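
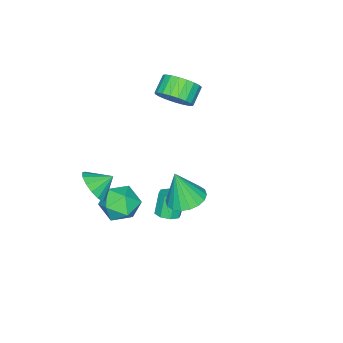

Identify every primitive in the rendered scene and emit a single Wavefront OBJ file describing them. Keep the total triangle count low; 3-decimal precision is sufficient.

v 1.369 3.573 1.913
v 2.278 3.937 1.86
v 1.651 3.127 3.687
v 2.042 4.282 1.985
v 1.673 4.487 2.095
v 1.244 4.511 2.169
v 0.839 4.349 2.192
v 0.54 4.033 2.161
v 0.405 3.626 2.08
v 0.461 3.209 1.966
v 0.697 2.864 1.842
v 1.065 2.659 1.732
v 1.495 2.635 1.658
v 1.899 2.797 1.634
v 2.198 3.113 1.666
v 2.333 3.519 1.747
v -0.111 1.425 -1.747
v 0.492 1.436 -1.505
v 0.014 1.346 -0.31
v -0.589 1.335 -0.553
v 0.297 1.891 -1.549
v -0.182 1.801 -0.354
v -0.138 2.073 -1.709
v -0.616 1.983 -0.515
v -0.556 1.876 -1.892
v -1.035 1.786 -0.697
v -0.714 1.414 -1.99
v -1.192 1.324 -0.795
v -0.518 0.959 -1.946
v -0.997 0.869 -0.751
v -0.084 0.777 -1.785
v -0.562 0.687 -0.591
v 0.335 0.974 -1.603
v -0.144 0.884 -0.408
v -0.23 -0.214 -1.819
v 0.479 -0.661 -1.052
v 0.141 -1.599 -2.968
v 0.85 -2.046 -2.201
v -0.269 -2.042 -2.006
v -0.498 -1.186 -1.295
v 1.118 -1.074 -2.725
v 0.889 -0.218 -2.014
v 1.312 -1.192 -1.612
v 0.455 -1.79 -1.168
v 0.165 -0.47 -2.852
v -0.692 -1.068 -2.408
v -3.511 -0.676 3.527
v -3.075 -0.089 4.224
v -3.973 -0.238 4.911
v -4.409 -0.824 4.213
v -3.293 0.19 3.999
v -4.191 0.041 4.686
v -3.549 0.32 3.692
v -4.447 0.171 4.379
v -3.799 0.278 3.357
v -4.696 0.129 4.044
v -3.998 0.071 3.051
v -4.896 -0.078 3.738
v -4.114 -0.266 2.828
v -5.012 -0.414 3.514
v -4.125 -0.673 2.725
v -5.023 -0.821 3.411
v -4.03 -1.08 2.76
v -4.928 -1.229 3.447
v -3.846 -1.418 2.929
v -4.743 -1.567 3.615
v -3.603 -1.627 3.2
v -4.501 -1.776 3.887
v -3.345 -1.672 3.529
v -4.242 -1.821 4.215
v -3.115 -1.544 3.856
v -4.013 -1.693 4.543
v -2.954 -1.267 4.127
v -3.852 -1.415 4.814
v -2.889 -0.887 4.294
v -3.787 -1.035 4.981
v -2.932 -0.47 4.328
v -3.83 -0.619 5.015
v 2.018 -1.326 0.517
v 2.402 -1.674 1.349
v 1.302 -0.714 1.103
v 2.672 -1.258 1.244
v 2.767 -0.86 0.944
v 2.661 -0.587 0.529
v 2.383 -0.512 0.112
v 2.007 -0.655 -0.198
v 1.634 -0.979 -0.315
v 1.364 -1.395 -0.21
v 1.269 -1.793 0.09
v 1.375 -2.066 0.504
v 1.653 -2.141 0.922
v 2.029 -1.997 1.231
f 2 1 4
f 2 4 3
f 4 1 5
f 4 5 3
f 5 1 6
f 5 6 3
f 6 1 7
f 6 7 3
f 7 1 8
f 7 8 3
f 8 1 9
f 8 9 3
f 9 1 10
f 9 10 3
f 10 1 11
f 10 11 3
f 11 1 12
f 11 12 3
f 12 1 13
f 12 13 3
f 13 1 14
f 13 14 3
f 14 1 15
f 14 15 3
f 15 1 16
f 15 16 3
f 16 1 2
f 16 2 3
f 18 17 21
f 18 21 19
f 19 21 22
f 19 22 20
f 21 17 23
f 21 23 22
f 22 23 24
f 22 24 20
f 23 17 25
f 23 25 24
f 24 25 26
f 24 26 20
f 25 17 27
f 25 27 26
f 26 27 28
f 26 28 20
f 27 17 29
f 27 29 28
f 28 29 30
f 28 30 20
f 29 17 31
f 29 31 30
f 30 31 32
f 30 32 20
f 31 17 33
f 31 33 32
f 32 33 34
f 32 34 20
f 33 17 18
f 33 18 34
f 34 18 19
f 34 19 20
f 35 46 40
f 35 40 36
f 35 36 42
f 35 42 45
f 35 45 46
f 36 40 44
f 40 46 39
f 46 45 37
f 45 42 41
f 42 36 43
f 38 44 39
f 38 39 37
f 38 37 41
f 38 41 43
f 38 43 44
f 39 44 40
f 37 39 46
f 41 37 45
f 43 41 42
f 44 43 36
f 48 47 51
f 48 51 49
f 49 51 52
f 49 52 50
f 51 47 53
f 51 53 52
f 52 53 54
f 52 54 50
f 53 47 55
f 53 55 54
f 54 55 56
f 54 56 50
f 55 47 57
f 55 57 56
f 56 57 58
f 56 58 50
f 57 47 59
f 57 59 58
f 58 59 60
f 58 60 50
f 59 47 61
f 59 61 60
f 60 61 62
f 60 62 50
f 61 47 63
f 61 63 62
f 62 63 64
f 62 64 50
f 63 47 65
f 63 65 64
f 64 65 66
f 64 66 50
f 65 47 67
f 65 67 66
f 66 67 68
f 66 68 50
f 67 47 69
f 67 69 68
f 68 69 70
f 68 70 50
f 69 47 71
f 69 71 70
f 70 71 72
f 70 72 50
f 71 47 73
f 71 73 72
f 72 73 74
f 72 74 50
f 73 47 75
f 73 75 74
f 74 75 76
f 74 76 50
f 75 47 77
f 75 77 76
f 76 77 78
f 76 78 50
f 77 47 48
f 77 48 78
f 78 48 49
f 78 49 50
f 80 79 82
f 80 82 81
f 82 79 83
f 82 83 81
f 83 79 84
f 83 84 81
f 84 79 85
f 84 85 81
f 85 79 86
f 85 86 81
f 86 79 87
f 86 87 81
f 87 79 88
f 87 88 81
f 88 79 89
f 88 89 81
f 89 79 90
f 89 90 81
f 90 79 91
f 90 91 81
f 91 79 92
f 91 92 81
f 92 79 80
f 92 80 81



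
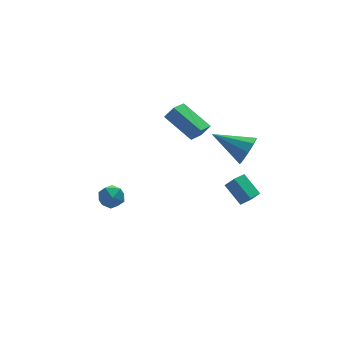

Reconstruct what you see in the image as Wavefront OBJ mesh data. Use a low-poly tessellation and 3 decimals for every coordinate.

v 1.955 1.161 0.167
v 2.425 0.997 0.844
v 1.198 2.793 1.086
v 1.668 2.63 1.763
v 2.872 1.85 -0.303
v 3.342 1.687 0.374
v 2.115 3.483 0.616
v 2.585 3.319 1.293
v 3.815 -1.605 0.69
v 4.325 -1.54 1.465
v 2.425 -0.235 1.49
v 4.514 -1.103 1.043
v 4.375 -0.9 0.456
v 3.975 -1.028 -0.022
v 3.5 -1.426 -0.166
v 3.172 -1.907 0.09
v 3.146 -2.248 0.627
v 3.433 -2.287 1.193
v 3.898 -2.008 1.524
v -3.042 0.269 -1.79
v -2.497 -0.196 -1.46
v -3.963 -0.404 -1.22
v -3.418 -0.869 -0.89
v -3.487 -0.118 -0.659
v -2.918 0.298 -1.012
v -3.542 -0.898 -1.668
v -2.973 -0.482 -2.021
v -2.806 -0.917 -1.385
v -2.773 -0.435 -0.761
v -3.687 -0.165 -1.919
v -3.654 0.317 -1.295
v 2.06 -4.12 -0.96
v 2.396 -4.49 -0.284
v 1.747 -3.004 -0.192
v 2.082 -3.374 0.483
v 2.798 -3.786 -1.143
v 3.133 -4.156 -0.468
v 2.484 -2.67 -0.376
v 2.82 -3.04 0.3
f 2 4 1
f 5 2 1
f 1 4 3
f 3 5 1
f 2 8 4
f 6 2 5
f 6 8 2
f 4 8 3
f 7 5 3
f 3 8 7
f 7 6 5
f 8 6 7
f 10 9 12
f 10 12 11
f 12 9 13
f 12 13 11
f 13 9 14
f 13 14 11
f 14 9 15
f 14 15 11
f 15 9 16
f 15 16 11
f 16 9 17
f 16 17 11
f 17 9 18
f 17 18 11
f 18 9 19
f 18 19 11
f 19 9 10
f 19 10 11
f 20 31 25
f 20 25 21
f 20 21 27
f 20 27 30
f 20 30 31
f 21 25 29
f 25 31 24
f 31 30 22
f 30 27 26
f 27 21 28
f 23 29 24
f 23 24 22
f 23 22 26
f 23 26 28
f 23 28 29
f 24 29 25
f 22 24 31
f 26 22 30
f 28 26 27
f 29 28 21
f 33 35 32
f 36 33 32
f 32 35 34
f 34 36 32
f 33 39 35
f 37 33 36
f 37 39 33
f 35 39 34
f 38 36 34
f 34 39 38
f 38 37 36
f 39 37 38



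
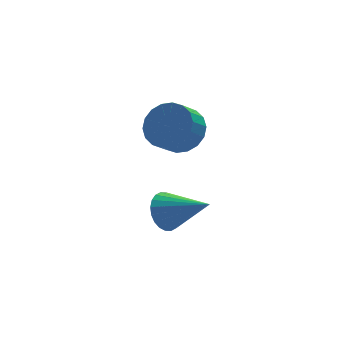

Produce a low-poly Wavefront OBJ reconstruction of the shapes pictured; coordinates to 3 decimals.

v -1.563 -1.947 2.318
v -0.896 -1.728 3.071
v -1.569 -2.093 3.775
v -2.237 -2.313 3.022
v -1.141 -1.343 3.037
v -1.814 -1.708 3.74
v -1.469 -1.077 2.86
v -2.143 -1.442 3.564
v -1.817 -0.983 2.576
v -2.49 -1.348 3.279
v -2.114 -1.081 2.241
v -2.787 -1.446 2.944
v -2.302 -1.35 1.921
v -2.976 -1.715 2.624
v -2.344 -1.737 1.68
v -3.017 -2.102 2.383
v -2.231 -2.167 1.565
v -2.904 -2.532 2.269
v -1.986 -2.552 1.6
v -2.659 -2.917 2.303
v -1.657 -2.818 1.776
v -2.331 -3.183 2.48
v -1.31 -2.912 2.061
v -1.983 -3.277 2.764
v -1.013 -2.814 2.396
v -1.686 -3.179 3.099
v -0.824 -2.545 2.716
v -1.498 -2.91 3.419
v -0.783 -2.158 2.957
v -1.456 -2.523 3.66
v -2.409 -2.572 -1.579
v -1.691 -2.176 -1.9
v -1.211 -3.888 -0.521
v -1.746 -1.995 -1.613
v -1.901 -1.902 -1.321
v -2.133 -1.911 -1.069
v -2.408 -2.02 -0.894
v -2.682 -2.213 -0.823
v -2.915 -2.462 -0.868
v -3.071 -2.727 -1.02
v -3.127 -2.968 -1.258
v -3.073 -3.149 -1.545
v -2.918 -3.243 -1.837
v -2.685 -3.234 -2.089
v -2.411 -3.125 -2.264
v -2.136 -2.931 -2.335
v -1.903 -2.683 -2.29
v -1.747 -2.418 -2.137
f 2 1 5
f 2 5 3
f 3 5 6
f 3 6 4
f 5 1 7
f 5 7 6
f 6 7 8
f 6 8 4
f 7 1 9
f 7 9 8
f 8 9 10
f 8 10 4
f 9 1 11
f 9 11 10
f 10 11 12
f 10 12 4
f 11 1 13
f 11 13 12
f 12 13 14
f 12 14 4
f 13 1 15
f 13 15 14
f 14 15 16
f 14 16 4
f 15 1 17
f 15 17 16
f 16 17 18
f 16 18 4
f 17 1 19
f 17 19 18
f 18 19 20
f 18 20 4
f 19 1 21
f 19 21 20
f 20 21 22
f 20 22 4
f 21 1 23
f 21 23 22
f 22 23 24
f 22 24 4
f 23 1 25
f 23 25 24
f 24 25 26
f 24 26 4
f 25 1 27
f 25 27 26
f 26 27 28
f 26 28 4
f 27 1 29
f 27 29 28
f 28 29 30
f 28 30 4
f 29 1 2
f 29 2 30
f 30 2 3
f 30 3 4
f 32 31 34
f 32 34 33
f 34 31 35
f 34 35 33
f 35 31 36
f 35 36 33
f 36 31 37
f 36 37 33
f 37 31 38
f 37 38 33
f 38 31 39
f 38 39 33
f 39 31 40
f 39 40 33
f 40 31 41
f 40 41 33
f 41 31 42
f 41 42 33
f 42 31 43
f 42 43 33
f 43 31 44
f 43 44 33
f 44 31 45
f 44 45 33
f 45 31 46
f 45 46 33
f 46 31 47
f 46 47 33
f 47 31 48
f 47 48 33
f 48 31 32
f 48 32 33



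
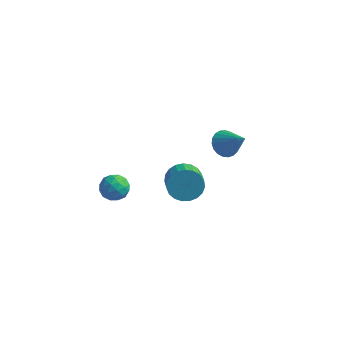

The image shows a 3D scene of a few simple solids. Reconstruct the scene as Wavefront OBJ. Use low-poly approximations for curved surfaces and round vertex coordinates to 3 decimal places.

v -2.621 -3.582 -1.159
v -1.947 -3.25 -1.432
v -2.633 -4.39 -2.168
v -1.959 -4.058 -2.441
v -1.946 -4.497 -1.773
v -1.939 -3.998 -1.15
v -2.641 -3.642 -2.45
v -2.634 -3.143 -1.827
v -1.96 -3.288 -2.23
v -1.53 -3.816 -1.812
v -3.05 -3.824 -1.788
v -2.62 -4.352 -1.37
v -2.283 -3.345 -1.207
v -2.297 -4.295 -2.393
v -2.289 -4.553 -2.001
v -1.893 -4.358 -2.161
v -2.278 -3.784 -1.041
v -1.882 -3.589 -1.202
v -1.882 -4.323 -1.402
v -2.698 -4.051 -2.398
v -2.302 -3.856 -2.559
v -2.687 -3.282 -1.439
v -2.291 -3.087 -1.599
v -2.698 -3.317 -2.198
v -1.894 -3.172 -1.837
v -1.901 -3.647 -2.43
v -2.302 -3.403 -2.435
v -2.298 -3.109 -2.068
v -1.642 -3.483 -1.591
v -1.649 -3.958 -2.184
v -1.641 -4.216 -1.791
v -1.637 -3.922 -1.425
v -1.649 -3.505 -2.06
v -2.931 -3.682 -1.416
v -2.938 -4.157 -2.009
v -2.943 -3.718 -2.175
v -2.939 -3.424 -1.809
v -2.679 -3.993 -1.17
v -2.686 -4.468 -1.763
v -2.282 -4.531 -1.532
v -2.278 -4.237 -1.165
v -2.931 -4.135 -1.54
v -0.104 -0.599 -3.076
v 0.709 -0.386 -3.519
v 1.277 -1.368 -2.947
v 0.464 -1.581 -2.504
v 0.739 -0.175 -3.186
v 1.307 -1.157 -2.614
v 0.623 -0.038 -2.835
v 1.191 -1.019 -2.263
v 0.382 0.003 -2.525
v 0.95 -0.978 -1.953
v 0.056 -0.06 -2.31
v 0.624 -1.042 -1.738
v -0.297 -0.217 -2.228
v 0.271 -1.199 -1.656
v -0.617 -0.44 -2.292
v -0.049 -1.421 -1.721
v -0.848 -0.69 -2.492
v -0.28 -1.672 -1.921
v -0.951 -0.925 -2.793
v -0.382 -1.906 -2.221
v -0.907 -1.103 -3.143
v -0.338 -2.084 -2.571
v -0.724 -1.194 -3.481
v -0.156 -2.176 -2.909
v -0.434 -1.183 -3.749
v 0.134 -2.164 -3.177
v -0.087 -1.07 -3.901
v 0.481 -2.051 -3.329
v 0.257 -0.876 -3.91
v 0.825 -1.858 -3.338
v 0.538 -0.634 -3.775
v 1.107 -1.616 -3.203
v 0.598 2.957 -2.982
v 1.164 3.406 -3.391
v 1.842 2.543 -1.718
v 1.026 3.64 -3.179
v 0.814 3.757 -2.932
v 0.565 3.735 -2.694
v 0.322 3.578 -2.506
v 0.126 3.315 -2.4
v 0.013 2.989 -2.394
v -0 2.658 -2.49
v 0.091 2.378 -2.671
v 0.269 2.199 -2.906
v 0.505 2.15 -3.154
v 0.756 2.241 -3.372
v 0.981 2.456 -3.522
v 1.139 2.758 -3.579
v 1.204 3.094 -3.533
f 1 38 17
f 38 12 41
f 17 41 6
f 38 41 17
f 1 17 13
f 17 6 18
f 13 18 2
f 17 18 13
f 1 13 22
f 13 2 23
f 22 23 8
f 13 23 22
f 1 22 34
f 22 8 37
f 34 37 11
f 22 37 34
f 1 34 38
f 34 11 42
f 38 42 12
f 34 42 38
f 2 18 29
f 18 6 32
f 29 32 10
f 18 32 29
f 6 41 19
f 41 12 40
f 19 40 5
f 41 40 19
f 12 42 39
f 42 11 35
f 39 35 3
f 42 35 39
f 11 37 36
f 37 8 24
f 36 24 7
f 37 24 36
f 8 23 28
f 23 2 25
f 28 25 9
f 23 25 28
f 4 30 16
f 30 10 31
f 16 31 5
f 30 31 16
f 4 16 14
f 16 5 15
f 14 15 3
f 16 15 14
f 4 14 21
f 14 3 20
f 21 20 7
f 14 20 21
f 4 21 26
f 21 7 27
f 26 27 9
f 21 27 26
f 4 26 30
f 26 9 33
f 30 33 10
f 26 33 30
f 5 31 19
f 31 10 32
f 19 32 6
f 31 32 19
f 3 15 39
f 15 5 40
f 39 40 12
f 15 40 39
f 7 20 36
f 20 3 35
f 36 35 11
f 20 35 36
f 9 27 28
f 27 7 24
f 28 24 8
f 27 24 28
f 10 33 29
f 33 9 25
f 29 25 2
f 33 25 29
f 44 43 47
f 44 47 45
f 45 47 48
f 45 48 46
f 47 43 49
f 47 49 48
f 48 49 50
f 48 50 46
f 49 43 51
f 49 51 50
f 50 51 52
f 50 52 46
f 51 43 53
f 51 53 52
f 52 53 54
f 52 54 46
f 53 43 55
f 53 55 54
f 54 55 56
f 54 56 46
f 55 43 57
f 55 57 56
f 56 57 58
f 56 58 46
f 57 43 59
f 57 59 58
f 58 59 60
f 58 60 46
f 59 43 61
f 59 61 60
f 60 61 62
f 60 62 46
f 61 43 63
f 61 63 62
f 62 63 64
f 62 64 46
f 63 43 65
f 63 65 64
f 64 65 66
f 64 66 46
f 65 43 67
f 65 67 66
f 66 67 68
f 66 68 46
f 67 43 69
f 67 69 68
f 68 69 70
f 68 70 46
f 69 43 71
f 69 71 70
f 70 71 72
f 70 72 46
f 71 43 73
f 71 73 72
f 72 73 74
f 72 74 46
f 73 43 44
f 73 44 74
f 74 44 45
f 74 45 46
f 76 75 78
f 76 78 77
f 78 75 79
f 78 79 77
f 79 75 80
f 79 80 77
f 80 75 81
f 80 81 77
f 81 75 82
f 81 82 77
f 82 75 83
f 82 83 77
f 83 75 84
f 83 84 77
f 84 75 85
f 84 85 77
f 85 75 86
f 85 86 77
f 86 75 87
f 86 87 77
f 87 75 88
f 87 88 77
f 88 75 89
f 88 89 77
f 89 75 90
f 89 90 77
f 90 75 91
f 90 91 77
f 91 75 76
f 91 76 77



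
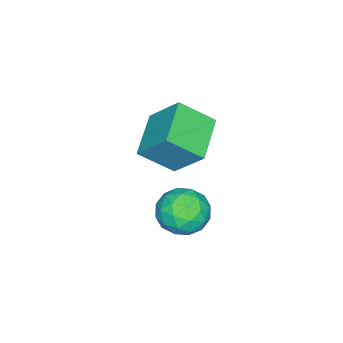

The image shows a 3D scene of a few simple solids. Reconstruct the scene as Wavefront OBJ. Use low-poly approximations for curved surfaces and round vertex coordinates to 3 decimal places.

v -1.459 -2.719 -0.186
v -0.961 -2.165 -1.139
v 0.221 -2.535 0.799
v 0.719 -1.981 -0.154
v -0.149 -1.429 0.482
v -1.188 -1.542 -0.127
v 0.448 -3.158 -0.213
v -0.591 -3.271 -0.822
v 0.217 -2.436 -1.155
v -0.152 -1.367 -0.726
v -0.588 -3.333 0.386
v -0.957 -2.264 0.815
v -1.358 -2.458 -0.749
v 0.618 -2.242 0.409
v 0.107 -1.917 0.783
v 0.4 -1.591 0.223
v -1.491 -2.092 -0.155
v -1.198 -1.767 -0.714
v -0.721 -1.334 0.238
v 0.458 -2.933 0.374
v 0.751 -2.608 -0.185
v -1.14 -3.109 -0.563
v -0.847 -2.783 -1.123
v -0.019 -3.366 -0.578
v -0.372 -2.292 -1.319
v 0.615 -2.183 -0.739
v 0.456 -2.875 -0.774
v -0.155 -2.942 -1.132
v -0.589 -1.664 -1.066
v 0.398 -1.555 -0.487
v -0.112 -1.231 -0.114
v -0.722 -1.298 -0.472
v 0.103 -1.823 -1.076
v -1.138 -3.145 0.147
v -0.151 -3.036 0.726
v -0.018 -3.402 0.132
v -0.628 -3.469 -0.226
v -1.355 -2.517 0.399
v -0.368 -2.408 0.979
v -0.585 -1.758 0.792
v -1.196 -1.825 0.434
v -0.843 -2.877 0.736
v -2.536 -3.39 2.713
v -1.821 -4.69 3.836
v -2.411 -1.981 4.265
v -1.696 -3.281 5.388
v -0.564 -2.859 2.072
v 0.151 -4.159 3.195
v -0.439 -1.45 3.624
v 0.276 -2.75 4.747
f 1 38 17
f 38 12 41
f 17 41 6
f 38 41 17
f 1 17 13
f 17 6 18
f 13 18 2
f 17 18 13
f 1 13 22
f 13 2 23
f 22 23 8
f 13 23 22
f 1 22 34
f 22 8 37
f 34 37 11
f 22 37 34
f 1 34 38
f 34 11 42
f 38 42 12
f 34 42 38
f 2 18 29
f 18 6 32
f 29 32 10
f 18 32 29
f 6 41 19
f 41 12 40
f 19 40 5
f 41 40 19
f 12 42 39
f 42 11 35
f 39 35 3
f 42 35 39
f 11 37 36
f 37 8 24
f 36 24 7
f 37 24 36
f 8 23 28
f 23 2 25
f 28 25 9
f 23 25 28
f 4 30 16
f 30 10 31
f 16 31 5
f 30 31 16
f 4 16 14
f 16 5 15
f 14 15 3
f 16 15 14
f 4 14 21
f 14 3 20
f 21 20 7
f 14 20 21
f 4 21 26
f 21 7 27
f 26 27 9
f 21 27 26
f 4 26 30
f 26 9 33
f 30 33 10
f 26 33 30
f 5 31 19
f 31 10 32
f 19 32 6
f 31 32 19
f 3 15 39
f 15 5 40
f 39 40 12
f 15 40 39
f 7 20 36
f 20 3 35
f 36 35 11
f 20 35 36
f 9 27 28
f 27 7 24
f 28 24 8
f 27 24 28
f 10 33 29
f 33 9 25
f 29 25 2
f 33 25 29
f 44 46 43
f 47 44 43
f 43 46 45
f 45 47 43
f 44 50 46
f 48 44 47
f 48 50 44
f 46 50 45
f 49 47 45
f 45 50 49
f 49 48 47
f 50 48 49



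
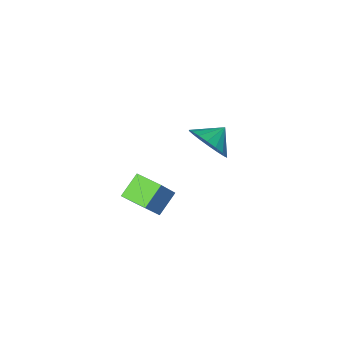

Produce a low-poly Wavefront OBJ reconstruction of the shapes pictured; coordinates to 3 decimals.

v 2.335 1.696 -1.611
v 3.261 2.165 -0.342
v 1.908 2.793 -1.705
v 2.835 3.261 -0.435
v 3.225 1.979 -2.365
v 4.152 2.447 -1.095
v 2.799 3.075 -2.458
v 3.725 3.544 -1.189
v -1.662 -0.366 -2.53
v -1.23 0.226 -1.765
v -2.578 -0.474 -1.93
v -1.446 0.546 -2.036
v -1.704 0.686 -2.405
v -1.955 0.617 -2.799
v -2.147 0.353 -3.139
v -2.244 -0.053 -3.36
v -2.225 -0.521 -3.415
v -2.095 -0.958 -3.296
v -1.879 -1.278 -3.025
v -1.62 -1.418 -2.656
v -1.37 -1.349 -2.262
v -1.178 -1.085 -1.921
v -1.081 -0.679 -1.701
v -1.1 -0.211 -1.645
f 2 4 1
f 5 2 1
f 1 4 3
f 3 5 1
f 2 8 4
f 6 2 5
f 6 8 2
f 4 8 3
f 7 5 3
f 3 8 7
f 7 6 5
f 8 6 7
f 10 9 12
f 10 12 11
f 12 9 13
f 12 13 11
f 13 9 14
f 13 14 11
f 14 9 15
f 14 15 11
f 15 9 16
f 15 16 11
f 16 9 17
f 16 17 11
f 17 9 18
f 17 18 11
f 18 9 19
f 18 19 11
f 19 9 20
f 19 20 11
f 20 9 21
f 20 21 11
f 21 9 22
f 21 22 11
f 22 9 23
f 22 23 11
f 23 9 24
f 23 24 11
f 24 9 10
f 24 10 11



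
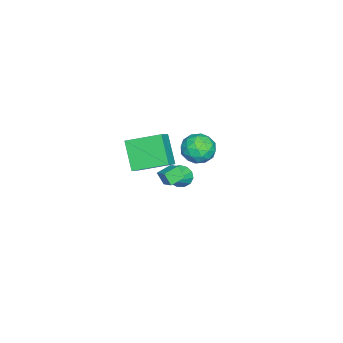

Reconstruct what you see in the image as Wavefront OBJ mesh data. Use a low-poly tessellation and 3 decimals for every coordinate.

v -1.908 2.76 -0.054
v -1.12 2.365 0.478
v -2.84 1.435 0.342
v -2.052 1.04 0.874
v -2.534 1.883 1.218
v -1.958 2.702 0.973
v -2.002 1.098 -0.153
v -1.426 1.917 -0.398
v -1.178 1.338 0.417
v -1.507 1.822 1.265
v -2.453 1.978 -0.445
v -2.782 2.462 0.403
v -1.432 2.679 0.177
v -2.528 1.121 0.643
v -2.811 1.617 0.845
v -2.348 1.384 1.158
v -1.925 2.877 0.468
v -1.462 2.644 0.781
v -2.293 2.361 1.216
v -2.498 1.156 0.039
v -2.035 0.923 0.352
v -1.612 2.416 -0.338
v -1.149 2.183 -0.025
v -1.667 1.439 -0.396
v -1.003 1.842 0.454
v -1.55 1.064 0.687
v -1.521 1.098 0.083
v -1.183 1.579 -0.061
v -1.196 2.127 0.952
v -1.744 1.349 1.185
v -2.027 1.844 1.387
v -1.689 2.326 1.243
v -1.23 1.524 0.916
v -2.216 2.451 -0.365
v -2.764 1.673 -0.132
v -2.271 1.474 -0.423
v -1.933 1.956 -0.567
v -2.41 2.736 0.133
v -2.957 1.958 0.366
v -2.777 2.221 0.881
v -2.439 2.702 0.737
v -2.73 2.276 -0.096
v 2.21 0.06 1.309
v 1.195 -0.686 2.732
v 1.773 1.899 1.962
v 0.758 1.153 3.384
v 3.182 0.047 1.996
v 2.167 -0.699 3.418
v 2.745 1.886 2.648
v 1.73 1.14 4.071
v 0.306 0.758 -1.089
v 0.201 0.338 -0.358
v -0.483 1.241 -0.925
v -0.589 0.821 -0.194
v 0.729 1.319 -0.706
v 0.623 0.899 0.025
v -0.061 1.802 -0.542
v -0.166 1.382 0.189
v -4.28 0.103 -4.124
v -4.005 -0.372 -4.65
v -2.72 0.157 -3.356
v -3.944 0.024 -4.801
v -3.99 0.445 -4.738
v -4.128 0.757 -4.479
v -4.315 0.862 -4.108
v -4.49 0.725 -3.742
v -4.599 0.391 -3.497
v -4.606 -0.035 -3.452
v -4.51 -0.417 -3.619
v -4.341 -0.634 -3.947
v -4.153 -0.617 -4.332
f 1 38 17
f 38 12 41
f 17 41 6
f 38 41 17
f 1 17 13
f 17 6 18
f 13 18 2
f 17 18 13
f 1 13 22
f 13 2 23
f 22 23 8
f 13 23 22
f 1 22 34
f 22 8 37
f 34 37 11
f 22 37 34
f 1 34 38
f 34 11 42
f 38 42 12
f 34 42 38
f 2 18 29
f 18 6 32
f 29 32 10
f 18 32 29
f 6 41 19
f 41 12 40
f 19 40 5
f 41 40 19
f 12 42 39
f 42 11 35
f 39 35 3
f 42 35 39
f 11 37 36
f 37 8 24
f 36 24 7
f 37 24 36
f 8 23 28
f 23 2 25
f 28 25 9
f 23 25 28
f 4 30 16
f 30 10 31
f 16 31 5
f 30 31 16
f 4 16 14
f 16 5 15
f 14 15 3
f 16 15 14
f 4 14 21
f 14 3 20
f 21 20 7
f 14 20 21
f 4 21 26
f 21 7 27
f 26 27 9
f 21 27 26
f 4 26 30
f 26 9 33
f 30 33 10
f 26 33 30
f 5 31 19
f 31 10 32
f 19 32 6
f 31 32 19
f 3 15 39
f 15 5 40
f 39 40 12
f 15 40 39
f 7 20 36
f 20 3 35
f 36 35 11
f 20 35 36
f 9 27 28
f 27 7 24
f 28 24 8
f 27 24 28
f 10 33 29
f 33 9 25
f 29 25 2
f 33 25 29
f 44 46 43
f 47 44 43
f 43 46 45
f 45 47 43
f 44 50 46
f 48 44 47
f 48 50 44
f 46 50 45
f 49 47 45
f 45 50 49
f 49 48 47
f 50 48 49
f 52 54 51
f 55 52 51
f 51 54 53
f 53 55 51
f 52 58 54
f 56 52 55
f 56 58 52
f 54 58 53
f 57 55 53
f 53 58 57
f 57 56 55
f 58 56 57
f 60 59 62
f 60 62 61
f 62 59 63
f 62 63 61
f 63 59 64
f 63 64 61
f 64 59 65
f 64 65 61
f 65 59 66
f 65 66 61
f 66 59 67
f 66 67 61
f 67 59 68
f 67 68 61
f 68 59 69
f 68 69 61
f 69 59 70
f 69 70 61
f 70 59 71
f 70 71 61
f 71 59 60
f 71 60 61



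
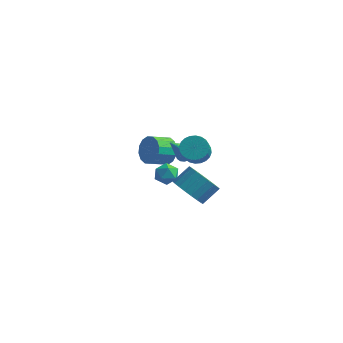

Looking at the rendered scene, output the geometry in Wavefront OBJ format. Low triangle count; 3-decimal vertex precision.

v 0.132 2.194 -0.425
v 0.612 1.75 -0.983
v 0.949 0.721 0.127
v 0.468 1.166 0.685
v 0.839 1.962 -0.855
v 1.176 0.933 0.254
v 0.958 2.209 -0.662
v 1.295 1.18 0.447
v 0.951 2.454 -0.433
v 1.288 1.425 0.677
v 0.82 2.66 -0.202
v 1.157 1.631 0.907
v 0.584 2.794 -0.005
v 0.92 1.765 1.104
v 0.278 2.837 0.127
v 0.615 1.809 1.237
v -0.049 2.783 0.176
v 0.288 1.754 1.285
v -0.349 2.639 0.133
v -0.012 1.61 1.243
v -0.576 2.427 0.006
v -0.239 1.398 1.115
v -0.695 2.18 -0.187
v -0.358 1.151 0.922
v -0.688 1.935 -0.417
v -0.351 0.906 0.693
v -0.557 1.729 -0.647
v -0.22 0.7 0.462
v -0.32 1.595 -0.844
v 0.016 0.566 0.265
v -0.015 1.551 -0.977
v 0.322 0.523 0.133
v 0.312 1.606 -1.025
v 0.649 0.577 0.084
v -0.561 -1.393 0.177
v 0.075 -0.951 0.103
v 0.165 -2.409 0.337
v 0.801 -1.967 0.263
v 0.346 -1.895 0.891
v -0.102 -1.267 0.792
v 0.342 -2.093 -0.352
v -0.106 -1.465 -0.451
v 0.633 -1.383 -0.223
v 0.636 -1.261 0.545
v -0.396 -2.099 -0.105
v -0.393 -1.977 0.663
v -2.688 3.999 -2.445
v -2.282 3.37 -3.122
v -2.945 2.372 -2.593
v -3.352 3.001 -1.915
v -1.951 3.365 -2.717
v -2.614 2.367 -2.188
v -1.818 3.53 -2.239
v -2.481 2.532 -1.71
v -1.918 3.821 -1.816
v -2.581 2.822 -1.287
v -2.225 4.159 -1.562
v -2.888 3.161 -1.033
v -2.656 4.455 -1.544
v -3.319 3.457 -1.015
v -3.095 4.628 -1.767
v -3.758 3.63 -1.238
v -3.426 4.633 -2.172
v -4.089 3.635 -1.643
v -3.559 4.468 -2.65
v -4.222 3.47 -2.121
v -3.459 4.178 -3.073
v -4.122 3.179 -2.544
v -3.152 3.839 -3.327
v -3.815 2.841 -2.798
v -2.721 3.543 -3.345
v -3.384 2.545 -2.816
v 2.54 -4.01 1.04
v 3.129 -4.809 1.514
v 3.69 -3.909 2.333
v 3.1 -3.11 1.86
v 3.406 -4.673 1.176
v 3.967 -3.774 1.996
v 3.534 -4.423 0.814
v 4.094 -3.524 1.634
v 3.489 -4.102 0.492
v 4.05 -3.202 1.312
v 3.28 -3.765 0.265
v 3.841 -2.865 1.084
v 2.944 -3.47 0.171
v 3.504 -2.57 0.991
v 2.537 -3.268 0.228
v 3.097 -2.368 1.048
v 2.131 -3.195 0.425
v 2.691 -2.295 1.245
v 1.795 -3.262 0.729
v 2.356 -2.363 1.549
v 1.589 -3.459 1.086
v 2.149 -2.56 1.906
v 1.546 -3.751 1.436
v 2.107 -2.852 2.255
v 1.676 -4.088 1.717
v 2.236 -3.188 2.536
v 1.955 -4.411 1.881
v 2.515 -3.512 2.7
v 2.335 -4.665 1.899
v 2.895 -3.766 2.719
v 2.75 -4.806 1.77
v 3.311 -3.906 2.589
v -1.053 3.223 -1.609
v -0.446 2.966 -1.579
v -1.567 2.177 -0.171
v -0.431 3.218 -1.39
v -0.558 3.472 -1.25
v -0.798 3.668 -1.193
v -1.097 3.763 -1.231
v -1.386 3.734 -1.356
v -1.599 3.588 -1.538
v -1.686 3.358 -1.737
v -1.629 3.097 -1.906
v -1.44 2.866 -2.007
v -1.162 2.716 -2.017
v -0.859 2.682 -1.933
v -0.601 2.772 -1.775
f 2 1 5
f 2 5 3
f 3 5 6
f 3 6 4
f 5 1 7
f 5 7 6
f 6 7 8
f 6 8 4
f 7 1 9
f 7 9 8
f 8 9 10
f 8 10 4
f 9 1 11
f 9 11 10
f 10 11 12
f 10 12 4
f 11 1 13
f 11 13 12
f 12 13 14
f 12 14 4
f 13 1 15
f 13 15 14
f 14 15 16
f 14 16 4
f 15 1 17
f 15 17 16
f 16 17 18
f 16 18 4
f 17 1 19
f 17 19 18
f 18 19 20
f 18 20 4
f 19 1 21
f 19 21 20
f 20 21 22
f 20 22 4
f 21 1 23
f 21 23 22
f 22 23 24
f 22 24 4
f 23 1 25
f 23 25 24
f 24 25 26
f 24 26 4
f 25 1 27
f 25 27 26
f 26 27 28
f 26 28 4
f 27 1 29
f 27 29 28
f 28 29 30
f 28 30 4
f 29 1 31
f 29 31 30
f 30 31 32
f 30 32 4
f 31 1 33
f 31 33 32
f 32 33 34
f 32 34 4
f 33 1 2
f 33 2 34
f 34 2 3
f 34 3 4
f 35 46 40
f 35 40 36
f 35 36 42
f 35 42 45
f 35 45 46
f 36 40 44
f 40 46 39
f 46 45 37
f 45 42 41
f 42 36 43
f 38 44 39
f 38 39 37
f 38 37 41
f 38 41 43
f 38 43 44
f 39 44 40
f 37 39 46
f 41 37 45
f 43 41 42
f 44 43 36
f 48 47 51
f 48 51 49
f 49 51 52
f 49 52 50
f 51 47 53
f 51 53 52
f 52 53 54
f 52 54 50
f 53 47 55
f 53 55 54
f 54 55 56
f 54 56 50
f 55 47 57
f 55 57 56
f 56 57 58
f 56 58 50
f 57 47 59
f 57 59 58
f 58 59 60
f 58 60 50
f 59 47 61
f 59 61 60
f 60 61 62
f 60 62 50
f 61 47 63
f 61 63 62
f 62 63 64
f 62 64 50
f 63 47 65
f 63 65 64
f 64 65 66
f 64 66 50
f 65 47 67
f 65 67 66
f 66 67 68
f 66 68 50
f 67 47 69
f 67 69 68
f 68 69 70
f 68 70 50
f 69 47 71
f 69 71 70
f 70 71 72
f 70 72 50
f 71 47 48
f 71 48 72
f 72 48 49
f 72 49 50
f 74 73 77
f 74 77 75
f 75 77 78
f 75 78 76
f 77 73 79
f 77 79 78
f 78 79 80
f 78 80 76
f 79 73 81
f 79 81 80
f 80 81 82
f 80 82 76
f 81 73 83
f 81 83 82
f 82 83 84
f 82 84 76
f 83 73 85
f 83 85 84
f 84 85 86
f 84 86 76
f 85 73 87
f 85 87 86
f 86 87 88
f 86 88 76
f 87 73 89
f 87 89 88
f 88 89 90
f 88 90 76
f 89 73 91
f 89 91 90
f 90 91 92
f 90 92 76
f 91 73 93
f 91 93 92
f 92 93 94
f 92 94 76
f 93 73 95
f 93 95 94
f 94 95 96
f 94 96 76
f 95 73 97
f 95 97 96
f 96 97 98
f 96 98 76
f 97 73 99
f 97 99 98
f 98 99 100
f 98 100 76
f 99 73 101
f 99 101 100
f 100 101 102
f 100 102 76
f 101 73 103
f 101 103 102
f 102 103 104
f 102 104 76
f 103 73 74
f 103 74 104
f 104 74 75
f 104 75 76
f 106 105 108
f 106 108 107
f 108 105 109
f 108 109 107
f 109 105 110
f 109 110 107
f 110 105 111
f 110 111 107
f 111 105 112
f 111 112 107
f 112 105 113
f 112 113 107
f 113 105 114
f 113 114 107
f 114 105 115
f 114 115 107
f 115 105 116
f 115 116 107
f 116 105 117
f 116 117 107
f 117 105 118
f 117 118 107
f 118 105 119
f 118 119 107
f 119 105 106
f 119 106 107



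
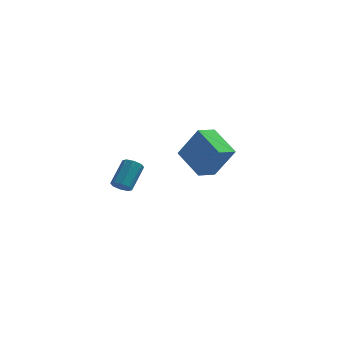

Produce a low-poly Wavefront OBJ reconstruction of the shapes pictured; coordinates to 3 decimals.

v -3.73 -4.053 0.412
v -3.435 -3.84 0.026
v -2.996 -2.753 0.963
v -3.29 -2.967 1.348
v -3.813 -3.693 0.033
v -3.374 -2.606 0.969
v -4.142 -3.757 0.261
v -3.703 -2.67 1.198
v -4.229 -3.995 0.578
v -3.79 -2.908 1.514
v -4.024 -4.267 0.797
v -3.585 -3.18 1.734
v -3.646 -4.414 0.791
v -3.207 -3.327 1.727
v -3.317 -4.35 0.562
v -2.878 -3.263 1.499
v -3.23 -4.112 0.246
v -2.791 -3.025 1.182
v -0.618 1.347 -1.644
v -1.74 2.687 -0.849
v 0.129 2.178 -1.99
v -0.993 3.518 -1.195
v 0.393 1.162 0.095
v -0.729 2.502 0.89
v 1.14 1.993 -0.251
v 0.018 3.333 0.544
f 2 1 5
f 2 5 3
f 3 5 6
f 3 6 4
f 5 1 7
f 5 7 6
f 6 7 8
f 6 8 4
f 7 1 9
f 7 9 8
f 8 9 10
f 8 10 4
f 9 1 11
f 9 11 10
f 10 11 12
f 10 12 4
f 11 1 13
f 11 13 12
f 12 13 14
f 12 14 4
f 13 1 15
f 13 15 14
f 14 15 16
f 14 16 4
f 15 1 17
f 15 17 16
f 16 17 18
f 16 18 4
f 17 1 2
f 17 2 18
f 18 2 3
f 18 3 4
f 20 22 19
f 23 20 19
f 19 22 21
f 21 23 19
f 20 26 22
f 24 20 23
f 24 26 20
f 22 26 21
f 25 23 21
f 21 26 25
f 25 24 23
f 26 24 25



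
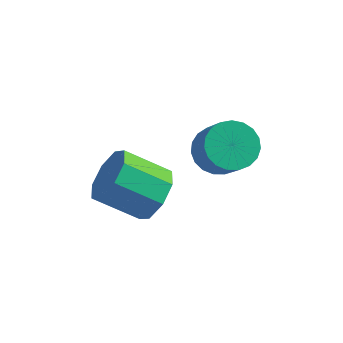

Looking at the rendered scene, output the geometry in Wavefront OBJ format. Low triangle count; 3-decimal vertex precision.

v 2.216 -1.578 -1.321
v 2.811 -1.015 -1.304
v 3.48 -1.758 -0.043
v 2.884 -2.322 -0.059
v 2.577 -0.876 -1.099
v 3.246 -1.62 0.163
v 2.28 -0.859 -0.932
v 2.949 -1.603 0.33
v 1.972 -0.967 -0.832
v 2.641 -1.71 0.43
v 1.706 -1.18 -0.816
v 2.375 -1.923 0.445
v 1.529 -1.462 -0.888
v 2.198 -2.205 0.374
v 1.47 -1.764 -1.035
v 2.139 -2.507 0.227
v 1.54 -2.034 -1.231
v 2.209 -2.777 0.031
v 1.727 -2.225 -1.443
v 2.396 -2.969 -0.181
v 1.998 -2.305 -1.633
v 2.667 -3.048 -0.372
v 2.307 -2.258 -1.77
v 2.976 -3.002 -0.508
v 2.6 -2.094 -1.829
v 3.269 -2.838 -0.567
v 2.827 -1.841 -1.8
v 3.496 -2.585 -0.538
v 2.948 -1.543 -1.688
v 3.617 -2.286 -0.427
v 2.942 -1.25 -1.513
v 3.611 -1.994 -0.251
v 0.669 -2.599 -3.137
v 1.153 -3.264 -2.681
v -0.185 -3.625 -1.786
v -0.669 -2.961 -2.243
v 1.196 -2.622 -2.359
v -0.143 -2.983 -1.464
v 0.929 -1.967 -2.492
v -0.409 -2.328 -1.598
v 0.511 -1.683 -3.004
v -0.828 -2.044 -2.11
v 0.185 -1.935 -3.594
v -1.153 -2.296 -2.699
v 0.143 -2.577 -3.916
v -1.196 -2.938 -3.021
v 0.409 -3.232 -3.782
v -0.929 -3.593 -2.888
v 0.828 -3.516 -3.27
v -0.511 -3.877 -2.376
f 2 1 5
f 2 5 3
f 3 5 6
f 3 6 4
f 5 1 7
f 5 7 6
f 6 7 8
f 6 8 4
f 7 1 9
f 7 9 8
f 8 9 10
f 8 10 4
f 9 1 11
f 9 11 10
f 10 11 12
f 10 12 4
f 11 1 13
f 11 13 12
f 12 13 14
f 12 14 4
f 13 1 15
f 13 15 14
f 14 15 16
f 14 16 4
f 15 1 17
f 15 17 16
f 16 17 18
f 16 18 4
f 17 1 19
f 17 19 18
f 18 19 20
f 18 20 4
f 19 1 21
f 19 21 20
f 20 21 22
f 20 22 4
f 21 1 23
f 21 23 22
f 22 23 24
f 22 24 4
f 23 1 25
f 23 25 24
f 24 25 26
f 24 26 4
f 25 1 27
f 25 27 26
f 26 27 28
f 26 28 4
f 27 1 29
f 27 29 28
f 28 29 30
f 28 30 4
f 29 1 31
f 29 31 30
f 30 31 32
f 30 32 4
f 31 1 2
f 31 2 32
f 32 2 3
f 32 3 4
f 34 33 37
f 34 37 35
f 35 37 38
f 35 38 36
f 37 33 39
f 37 39 38
f 38 39 40
f 38 40 36
f 39 33 41
f 39 41 40
f 40 41 42
f 40 42 36
f 41 33 43
f 41 43 42
f 42 43 44
f 42 44 36
f 43 33 45
f 43 45 44
f 44 45 46
f 44 46 36
f 45 33 47
f 45 47 46
f 46 47 48
f 46 48 36
f 47 33 49
f 47 49 48
f 48 49 50
f 48 50 36
f 49 33 34
f 49 34 50
f 50 34 35
f 50 35 36



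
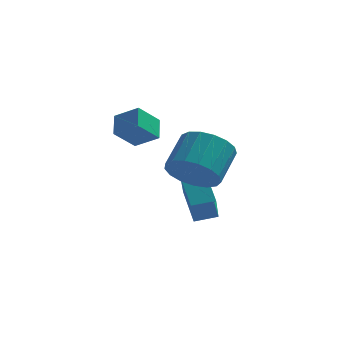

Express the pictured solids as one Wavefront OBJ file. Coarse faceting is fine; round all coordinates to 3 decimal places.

v -0.987 -1.243 -0.218
v -0.13 -1.615 -0.118
v 0.245 -0.53 0.717
v -0.613 -0.157 0.618
v -0.091 -1.351 -0.48
v 0.284 -0.265 0.355
v -0.258 -1.061 -0.781
v 0.117 0.024 0.054
v -0.591 -0.813 -0.954
v -0.216 0.272 -0.119
v -1.015 -0.664 -0.958
v -0.641 0.422 -0.122
v -1.433 -0.647 -0.792
v -1.058 0.439 0.043
v -1.749 -0.767 -0.494
v -1.374 0.319 0.341
v -1.89 -0.995 -0.134
v -1.516 0.09 0.701
v -1.825 -1.281 0.208
v -1.45 -0.195 1.043
v -1.567 -1.557 0.452
v -1.192 -0.472 1.287
v -1.177 -1.762 0.543
v -0.802 -0.677 1.378
v -0.743 -1.848 0.459
v -0.368 -0.762 1.294
v -0.366 -1.795 0.221
v 0.009 -0.709 1.056
v -2.701 -1.08 1.7
v -2.784 -0.363 2.202
v -3.502 -0.842 1.227
v -3.585 -0.125 1.73
v -2.115 -0.515 0.99
v -2.198 0.202 1.493
v -2.916 -0.277 0.518
v -2.999 0.44 1.02
v -1.143 -0.317 -2
v -1.608 0.74 -1.157
v -1.147 0.549 -3.088
v -1.613 1.606 -2.244
v -0.367 -0.106 -1.836
v -0.833 0.951 -0.992
v -0.372 0.76 -2.923
v -0.837 1.817 -2.08
f 2 1 5
f 2 5 3
f 3 5 6
f 3 6 4
f 5 1 7
f 5 7 6
f 6 7 8
f 6 8 4
f 7 1 9
f 7 9 8
f 8 9 10
f 8 10 4
f 9 1 11
f 9 11 10
f 10 11 12
f 10 12 4
f 11 1 13
f 11 13 12
f 12 13 14
f 12 14 4
f 13 1 15
f 13 15 14
f 14 15 16
f 14 16 4
f 15 1 17
f 15 17 16
f 16 17 18
f 16 18 4
f 17 1 19
f 17 19 18
f 18 19 20
f 18 20 4
f 19 1 21
f 19 21 20
f 20 21 22
f 20 22 4
f 21 1 23
f 21 23 22
f 22 23 24
f 22 24 4
f 23 1 25
f 23 25 24
f 24 25 26
f 24 26 4
f 25 1 27
f 25 27 26
f 26 27 28
f 26 28 4
f 27 1 2
f 27 2 28
f 28 2 3
f 28 3 4
f 30 32 29
f 33 30 29
f 29 32 31
f 31 33 29
f 30 36 32
f 34 30 33
f 34 36 30
f 32 36 31
f 35 33 31
f 31 36 35
f 35 34 33
f 36 34 35
f 38 40 37
f 41 38 37
f 37 40 39
f 39 41 37
f 38 44 40
f 42 38 41
f 42 44 38
f 40 44 39
f 43 41 39
f 39 44 43
f 43 42 41
f 44 42 43



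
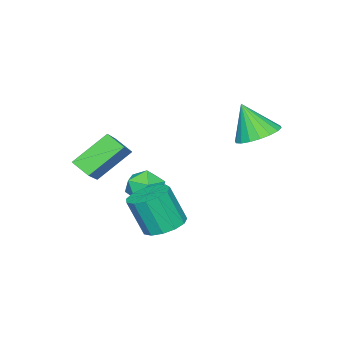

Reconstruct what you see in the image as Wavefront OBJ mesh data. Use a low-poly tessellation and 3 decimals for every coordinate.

v 2.107 -1.032 -0.167
v 2.111 -1.915 0.363
v 3.496 -0.383 0.904
v 3.5 -1.266 1.434
v 3.52 -1.834 -1.514
v 3.524 -2.717 -0.984
v 4.909 -1.185 -0.443
v 4.913 -2.068 0.087
v -0.845 3.463 1.024
v 0.198 3.734 1.09
v -0.735 2.637 2.676
v -0.024 4.11 1.292
v -0.408 4.357 1.441
v -0.879 4.427 1.508
v -1.343 4.306 1.479
v -1.709 4.018 1.359
v -1.903 3.62 1.174
v -1.889 3.191 0.958
v -1.667 2.815 0.756
v -1.283 2.568 0.606
v -0.812 2.498 0.54
v -0.348 2.619 0.569
v 0.018 2.907 0.689
v 0.213 3.305 0.874
v 3.395 1.656 -3.208
v 4.387 1.681 -3.337
v 4.636 0.97 -1.56
v 3.645 0.944 -1.432
v 4.242 2.18 -3.117
v 4.491 1.468 -1.34
v 3.829 2.512 -2.926
v 4.078 1.8 -1.15
v 3.278 2.572 -2.825
v 3.527 1.86 -1.048
v 2.764 2.341 -2.845
v 3.013 1.63 -1.069
v 2.451 1.893 -2.981
v 2.7 1.181 -1.204
v 2.438 1.369 -3.189
v 2.687 0.658 -1.412
v 2.728 0.937 -3.403
v 2.977 0.225 -1.626
v 3.231 0.732 -3.555
v 3.48 0.021 -1.778
v 3.786 0.821 -3.597
v 4.035 0.11 -1.821
v 4.217 1.175 -3.516
v 4.466 0.464 -1.739
v 0.022 -0.816 -2.865
v 1.011 -0.996 -2.697
v -0.071 -2.184 -3.783
v 0.918 -2.364 -3.615
v 0.247 -2.45 -2.851
v 0.305 -1.605 -2.284
v 0.635 -1.575 -4.196
v 0.693 -0.73 -3.629
v 1.391 -1.465 -3.519
v 1.151 -2.006 -2.688
v -0.211 -1.174 -3.792
v -0.451 -1.715 -2.961
f 2 4 1
f 5 2 1
f 1 4 3
f 3 5 1
f 2 8 4
f 6 2 5
f 6 8 2
f 4 8 3
f 7 5 3
f 3 8 7
f 7 6 5
f 8 6 7
f 10 9 12
f 10 12 11
f 12 9 13
f 12 13 11
f 13 9 14
f 13 14 11
f 14 9 15
f 14 15 11
f 15 9 16
f 15 16 11
f 16 9 17
f 16 17 11
f 17 9 18
f 17 18 11
f 18 9 19
f 18 19 11
f 19 9 20
f 19 20 11
f 20 9 21
f 20 21 11
f 21 9 22
f 21 22 11
f 22 9 23
f 22 23 11
f 23 9 24
f 23 24 11
f 24 9 10
f 24 10 11
f 26 25 29
f 26 29 27
f 27 29 30
f 27 30 28
f 29 25 31
f 29 31 30
f 30 31 32
f 30 32 28
f 31 25 33
f 31 33 32
f 32 33 34
f 32 34 28
f 33 25 35
f 33 35 34
f 34 35 36
f 34 36 28
f 35 25 37
f 35 37 36
f 36 37 38
f 36 38 28
f 37 25 39
f 37 39 38
f 38 39 40
f 38 40 28
f 39 25 41
f 39 41 40
f 40 41 42
f 40 42 28
f 41 25 43
f 41 43 42
f 42 43 44
f 42 44 28
f 43 25 45
f 43 45 44
f 44 45 46
f 44 46 28
f 45 25 47
f 45 47 46
f 46 47 48
f 46 48 28
f 47 25 26
f 47 26 48
f 48 26 27
f 48 27 28
f 49 60 54
f 49 54 50
f 49 50 56
f 49 56 59
f 49 59 60
f 50 54 58
f 54 60 53
f 60 59 51
f 59 56 55
f 56 50 57
f 52 58 53
f 52 53 51
f 52 51 55
f 52 55 57
f 52 57 58
f 53 58 54
f 51 53 60
f 55 51 59
f 57 55 56
f 58 57 50



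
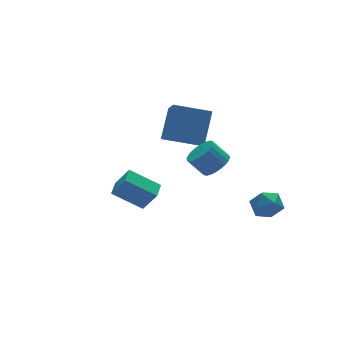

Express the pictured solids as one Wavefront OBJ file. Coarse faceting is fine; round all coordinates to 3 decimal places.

v -2.649 -0.997 -2.108
v -3.912 -0.034 -1.103
v -2 -0.242 -2.016
v -3.263 0.721 -1.011
v -2.157 -1.561 -0.949
v -3.42 -0.598 0.056
v -1.508 -0.806 -0.857
v -2.771 0.157 0.148
v 0.769 2.721 -0.009
v 1.786 3.697 1.493
v 1.265 4.078 -1.228
v 2.282 5.054 0.274
v 2.518 1.646 -0.494
v 3.535 2.622 1.008
v 3.014 3.003 -1.713
v 4.031 3.979 -0.211
v 4.126 -1.485 -3.048
v 4.695 -1.985 -3.649
v 3.045 -2.615 -3.131
v 3.614 -3.115 -3.732
v 3.866 -3.009 -2.804
v 4.533 -2.311 -2.753
v 3.207 -2.289 -4.027
v 3.874 -1.591 -3.976
v 4.127 -2.482 -4.255
v 4.534 -2.927 -3.499
v 3.206 -1.673 -3.281
v 3.613 -2.118 -2.525
v 1.2 -1.678 0.221
v 1.961 -1.416 0.577
v 1.32 -0.859 1.535
v 0.56 -1.122 1.179
v 1.887 -1.15 0.373
v 1.247 -0.593 1.331
v 1.709 -0.964 0.146
v 1.068 -0.407 1.104
v 1.453 -0.887 -0.07
v 0.813 -0.33 0.888
v 1.159 -0.931 -0.241
v 0.518 -0.374 0.717
v 0.871 -1.088 -0.342
v 0.23 -0.531 0.616
v 0.633 -1.335 -0.358
v -0.007 -0.778 0.6
v 0.482 -1.635 -0.285
v -0.159 -1.078 0.673
v 0.44 -1.941 -0.135
v -0.201 -1.384 0.823
v 0.513 -2.207 0.069
v -0.127 -1.65 1.027
v 0.692 -2.393 0.296
v 0.051 -1.836 1.254
v 0.947 -2.47 0.512
v 0.307 -1.913 1.47
v 1.242 -2.426 0.683
v 0.601 -1.869 1.641
v 1.53 -2.269 0.784
v 0.889 -1.712 1.742
v 1.767 -2.022 0.8
v 1.127 -1.465 1.758
v 1.919 -1.722 0.727
v 1.278 -1.165 1.685
f 2 4 1
f 5 2 1
f 1 4 3
f 3 5 1
f 2 8 4
f 6 2 5
f 6 8 2
f 4 8 3
f 7 5 3
f 3 8 7
f 7 6 5
f 8 6 7
f 10 12 9
f 13 10 9
f 9 12 11
f 11 13 9
f 10 16 12
f 14 10 13
f 14 16 10
f 12 16 11
f 15 13 11
f 11 16 15
f 15 14 13
f 16 14 15
f 17 28 22
f 17 22 18
f 17 18 24
f 17 24 27
f 17 27 28
f 18 22 26
f 22 28 21
f 28 27 19
f 27 24 23
f 24 18 25
f 20 26 21
f 20 21 19
f 20 19 23
f 20 23 25
f 20 25 26
f 21 26 22
f 19 21 28
f 23 19 27
f 25 23 24
f 26 25 18
f 30 29 33
f 30 33 31
f 31 33 34
f 31 34 32
f 33 29 35
f 33 35 34
f 34 35 36
f 34 36 32
f 35 29 37
f 35 37 36
f 36 37 38
f 36 38 32
f 37 29 39
f 37 39 38
f 38 39 40
f 38 40 32
f 39 29 41
f 39 41 40
f 40 41 42
f 40 42 32
f 41 29 43
f 41 43 42
f 42 43 44
f 42 44 32
f 43 29 45
f 43 45 44
f 44 45 46
f 44 46 32
f 45 29 47
f 45 47 46
f 46 47 48
f 46 48 32
f 47 29 49
f 47 49 48
f 48 49 50
f 48 50 32
f 49 29 51
f 49 51 50
f 50 51 52
f 50 52 32
f 51 29 53
f 51 53 52
f 52 53 54
f 52 54 32
f 53 29 55
f 53 55 54
f 54 55 56
f 54 56 32
f 55 29 57
f 55 57 56
f 56 57 58
f 56 58 32
f 57 29 59
f 57 59 58
f 58 59 60
f 58 60 32
f 59 29 61
f 59 61 60
f 60 61 62
f 60 62 32
f 61 29 30
f 61 30 62
f 62 30 31
f 62 31 32



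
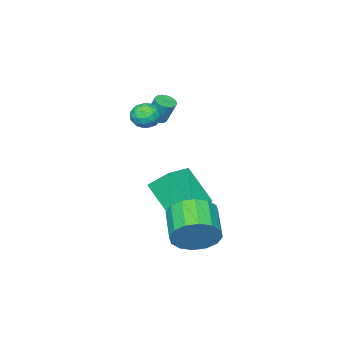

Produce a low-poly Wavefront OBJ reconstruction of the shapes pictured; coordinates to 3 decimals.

v -2.372 -3.827 1.249
v -2.109 -3.427 1.107
v -2.224 -2.973 2.168
v -2.488 -3.373 2.311
v -2.303 -3.369 1.061
v -2.418 -2.915 2.122
v -2.509 -3.39 1.048
v -2.625 -2.936 2.109
v -2.692 -3.487 1.069
v -2.807 -3.033 2.131
v -2.819 -3.643 1.122
v -2.935 -3.189 2.183
v -2.87 -3.83 1.197
v -2.985 -3.376 2.258
v -2.834 -4.017 1.281
v -2.949 -3.563 2.342
v -2.718 -4.171 1.359
v -2.833 -3.717 2.42
v -2.543 -4.266 1.418
v -2.658 -3.812 2.48
v -2.338 -4.284 1.449
v -2.453 -3.83 2.51
v -2.139 -4.224 1.444
v -2.254 -3.77 2.506
v -1.98 -4.095 1.406
v -2.096 -3.641 2.468
v -1.89 -3.919 1.341
v -2.005 -3.465 2.403
v -1.882 -3.728 1.26
v -1.998 -3.274 2.322
v -1.96 -3.554 1.177
v -2.075 -3.1 2.239
v -1.248 -2.021 -1.471
v -1.622 -1.173 -0.603
v -1.2 -0.574 -2.865
v -1.574 0.274 -1.998
v 0.214 -1.734 -1.122
v -0.16 -0.886 -0.255
v 0.262 -0.287 -2.517
v -0.112 0.561 -1.649
v -0.693 -1.902 2.676
v -0.275 -1.612 3.164
v 0.175 -2.548 2.316
v 0.593 -2.258 2.804
v 0.068 -2.687 2.999
v -0.468 -2.287 3.221
v 0.368 -1.873 2.259
v -0.168 -1.473 2.481
v 0.381 -1.594 2.906
v 0.195 -2.097 3.363
v -0.295 -2.063 2.117
v -0.481 -2.566 2.574
v -0.56 -1.7 2.951
v 0.46 -2.46 2.529
v 0.152 -2.712 2.643
v 0.397 -2.541 2.93
v -0.673 -2.097 2.985
v -0.428 -1.927 3.272
v -0.226 -2.558 3.175
v 0.328 -2.233 2.208
v 0.573 -2.063 2.495
v -0.497 -1.619 2.55
v -0.252 -1.448 2.837
v 0.126 -1.602 2.305
v 0.071 -1.52 3.087
v 0.581 -1.899 2.875
v 0.449 -1.673 2.555
v 0.134 -1.438 2.685
v -0.038 -1.815 3.355
v 0.472 -2.195 3.144
v 0.163 -2.447 3.259
v -0.152 -2.212 3.389
v 0.347 -1.805 3.204
v -0.572 -1.965 2.336
v -0.062 -2.345 2.125
v 0.052 -1.948 2.091
v -0.263 -1.713 2.221
v -0.681 -2.261 2.605
v -0.171 -2.64 2.393
v -0.234 -2.722 2.795
v -0.549 -2.487 2.925
v -0.447 -2.355 2.276
v 1.016 1.86 -2.4
v 1.608 1.851 -1.496
v 0.675 0.711 -0.897
v 0.084 0.72 -1.8
v 1.206 2.229 -1.403
v 0.274 1.089 -0.803
v 0.754 2.508 -1.576
v -0.178 1.368 -0.977
v 0.372 2.613 -1.97
v -0.561 1.473 -1.371
v 0.162 2.516 -2.48
v -0.77 1.376 -1.88
v 0.182 2.244 -2.967
v -0.751 1.104 -2.368
v 0.425 1.869 -3.303
v -0.508 0.729 -2.704
v 0.826 1.491 -3.397
v -0.106 0.351 -2.797
v 1.278 1.212 -3.223
v 0.346 0.072 -2.624
v 1.661 1.107 -2.829
v 0.728 -0.033 -2.23
v 1.87 1.204 -2.32
v 0.938 0.064 -1.72
v 1.851 1.476 -1.832
v 0.918 0.336 -1.233
f 2 1 5
f 2 5 3
f 3 5 6
f 3 6 4
f 5 1 7
f 5 7 6
f 6 7 8
f 6 8 4
f 7 1 9
f 7 9 8
f 8 9 10
f 8 10 4
f 9 1 11
f 9 11 10
f 10 11 12
f 10 12 4
f 11 1 13
f 11 13 12
f 12 13 14
f 12 14 4
f 13 1 15
f 13 15 14
f 14 15 16
f 14 16 4
f 15 1 17
f 15 17 16
f 16 17 18
f 16 18 4
f 17 1 19
f 17 19 18
f 18 19 20
f 18 20 4
f 19 1 21
f 19 21 20
f 20 21 22
f 20 22 4
f 21 1 23
f 21 23 22
f 22 23 24
f 22 24 4
f 23 1 25
f 23 25 24
f 24 25 26
f 24 26 4
f 25 1 27
f 25 27 26
f 26 27 28
f 26 28 4
f 27 1 29
f 27 29 28
f 28 29 30
f 28 30 4
f 29 1 31
f 29 31 30
f 30 31 32
f 30 32 4
f 31 1 2
f 31 2 32
f 32 2 3
f 32 3 4
f 34 36 33
f 37 34 33
f 33 36 35
f 35 37 33
f 34 40 36
f 38 34 37
f 38 40 34
f 36 40 35
f 39 37 35
f 35 40 39
f 39 38 37
f 40 38 39
f 41 78 57
f 78 52 81
f 57 81 46
f 78 81 57
f 41 57 53
f 57 46 58
f 53 58 42
f 57 58 53
f 41 53 62
f 53 42 63
f 62 63 48
f 53 63 62
f 41 62 74
f 62 48 77
f 74 77 51
f 62 77 74
f 41 74 78
f 74 51 82
f 78 82 52
f 74 82 78
f 42 58 69
f 58 46 72
f 69 72 50
f 58 72 69
f 46 81 59
f 81 52 80
f 59 80 45
f 81 80 59
f 52 82 79
f 82 51 75
f 79 75 43
f 82 75 79
f 51 77 76
f 77 48 64
f 76 64 47
f 77 64 76
f 48 63 68
f 63 42 65
f 68 65 49
f 63 65 68
f 44 70 56
f 70 50 71
f 56 71 45
f 70 71 56
f 44 56 54
f 56 45 55
f 54 55 43
f 56 55 54
f 44 54 61
f 54 43 60
f 61 60 47
f 54 60 61
f 44 61 66
f 61 47 67
f 66 67 49
f 61 67 66
f 44 66 70
f 66 49 73
f 70 73 50
f 66 73 70
f 45 71 59
f 71 50 72
f 59 72 46
f 71 72 59
f 43 55 79
f 55 45 80
f 79 80 52
f 55 80 79
f 47 60 76
f 60 43 75
f 76 75 51
f 60 75 76
f 49 67 68
f 67 47 64
f 68 64 48
f 67 64 68
f 50 73 69
f 73 49 65
f 69 65 42
f 73 65 69
f 84 83 87
f 84 87 85
f 85 87 88
f 85 88 86
f 87 83 89
f 87 89 88
f 88 89 90
f 88 90 86
f 89 83 91
f 89 91 90
f 90 91 92
f 90 92 86
f 91 83 93
f 91 93 92
f 92 93 94
f 92 94 86
f 93 83 95
f 93 95 94
f 94 95 96
f 94 96 86
f 95 83 97
f 95 97 96
f 96 97 98
f 96 98 86
f 97 83 99
f 97 99 98
f 98 99 100
f 98 100 86
f 99 83 101
f 99 101 100
f 100 101 102
f 100 102 86
f 101 83 103
f 101 103 102
f 102 103 104
f 102 104 86
f 103 83 105
f 103 105 104
f 104 105 106
f 104 106 86
f 105 83 107
f 105 107 106
f 106 107 108
f 106 108 86
f 107 83 84
f 107 84 108
f 108 84 85
f 108 85 86



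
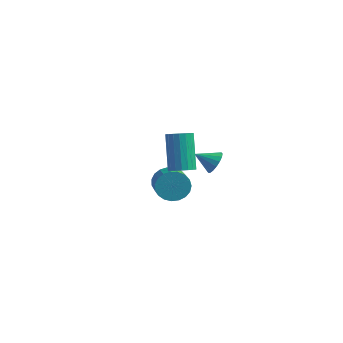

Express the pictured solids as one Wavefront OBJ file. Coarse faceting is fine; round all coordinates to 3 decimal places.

v -0.185 -1.229 2.758
v 0.347 -1.507 3.098
v -0.382 -0.648 4.941
v -0.915 -0.371 4.602
v 0.456 -1.232 3.013
v -0.273 -0.374 4.856
v 0.437 -0.957 2.878
v -0.292 -0.099 4.721
v 0.295 -0.736 2.719
v -0.434 0.122 4.562
v 0.058 -0.613 2.568
v -0.671 0.246 4.411
v -0.227 -0.611 2.454
v -0.956 0.247 4.297
v -0.504 -0.732 2.401
v -1.233 0.126 4.244
v -0.718 -0.952 2.419
v -1.447 -0.093 4.262
v -0.827 -1.226 2.504
v -1.556 -0.368 4.347
v -0.808 -1.501 2.639
v -1.537 -0.643 4.482
v -0.666 -1.722 2.798
v -1.395 -0.864 4.641
v -0.429 -1.846 2.949
v -1.158 -0.987 4.792
v -0.144 -1.847 3.063
v -0.873 -0.989 4.906
v 0.133 -1.726 3.116
v -0.596 -0.868 4.959
v 0.12 1.213 2.069
v 0.36 1.484 2.668
v -0.76 0.707 2.651
v 0.149 1.718 2.553
v -0.068 1.836 2.327
v -0.242 1.811 2.042
v -0.333 1.65 1.763
v -0.321 1.388 1.554
v -0.207 1.086 1.464
v -0.019 0.813 1.512
v 0.202 0.632 1.687
v 0.403 0.584 1.951
v 0.54 0.68 2.241
v 0.581 0.898 2.492
v 0.516 1.188 2.646
v -4.442 3.944 -2.504
v -3.807 4.149 -3.181
v -2.863 3.101 -2.612
v -3.498 2.896 -1.936
v -3.703 4.398 -2.892
v -2.76 3.351 -2.324
v -3.727 4.569 -2.537
v -2.784 3.522 -1.968
v -3.875 4.632 -2.176
v -2.932 3.585 -1.607
v -4.121 4.576 -1.872
v -3.178 3.529 -1.303
v -4.422 4.41 -1.677
v -3.479 3.363 -1.108
v -4.727 4.164 -1.625
v -3.783 3.117 -1.057
v -4.982 3.88 -1.726
v -4.039 2.833 -1.157
v -5.144 3.607 -1.96
v -4.2 2.559 -1.392
v -5.184 3.392 -2.289
v -4.241 2.344 -1.721
v -5.096 3.272 -2.655
v -4.153 2.225 -2.087
v -4.895 3.269 -2.995
v -3.952 2.221 -2.427
v -4.616 3.382 -3.25
v -3.672 2.334 -2.682
v -4.306 3.592 -3.377
v -3.363 2.545 -2.808
v -4.02 3.863 -3.352
v -3.076 2.816 -2.783
f 2 1 5
f 2 5 3
f 3 5 6
f 3 6 4
f 5 1 7
f 5 7 6
f 6 7 8
f 6 8 4
f 7 1 9
f 7 9 8
f 8 9 10
f 8 10 4
f 9 1 11
f 9 11 10
f 10 11 12
f 10 12 4
f 11 1 13
f 11 13 12
f 12 13 14
f 12 14 4
f 13 1 15
f 13 15 14
f 14 15 16
f 14 16 4
f 15 1 17
f 15 17 16
f 16 17 18
f 16 18 4
f 17 1 19
f 17 19 18
f 18 19 20
f 18 20 4
f 19 1 21
f 19 21 20
f 20 21 22
f 20 22 4
f 21 1 23
f 21 23 22
f 22 23 24
f 22 24 4
f 23 1 25
f 23 25 24
f 24 25 26
f 24 26 4
f 25 1 27
f 25 27 26
f 26 27 28
f 26 28 4
f 27 1 29
f 27 29 28
f 28 29 30
f 28 30 4
f 29 1 2
f 29 2 30
f 30 2 3
f 30 3 4
f 32 31 34
f 32 34 33
f 34 31 35
f 34 35 33
f 35 31 36
f 35 36 33
f 36 31 37
f 36 37 33
f 37 31 38
f 37 38 33
f 38 31 39
f 38 39 33
f 39 31 40
f 39 40 33
f 40 31 41
f 40 41 33
f 41 31 42
f 41 42 33
f 42 31 43
f 42 43 33
f 43 31 44
f 43 44 33
f 44 31 45
f 44 45 33
f 45 31 32
f 45 32 33
f 47 46 50
f 47 50 48
f 48 50 51
f 48 51 49
f 50 46 52
f 50 52 51
f 51 52 53
f 51 53 49
f 52 46 54
f 52 54 53
f 53 54 55
f 53 55 49
f 54 46 56
f 54 56 55
f 55 56 57
f 55 57 49
f 56 46 58
f 56 58 57
f 57 58 59
f 57 59 49
f 58 46 60
f 58 60 59
f 59 60 61
f 59 61 49
f 60 46 62
f 60 62 61
f 61 62 63
f 61 63 49
f 62 46 64
f 62 64 63
f 63 64 65
f 63 65 49
f 64 46 66
f 64 66 65
f 65 66 67
f 65 67 49
f 66 46 68
f 66 68 67
f 67 68 69
f 67 69 49
f 68 46 70
f 68 70 69
f 69 70 71
f 69 71 49
f 70 46 72
f 70 72 71
f 71 72 73
f 71 73 49
f 72 46 74
f 72 74 73
f 73 74 75
f 73 75 49
f 74 46 76
f 74 76 75
f 75 76 77
f 75 77 49
f 76 46 47
f 76 47 77
f 77 47 48
f 77 48 49



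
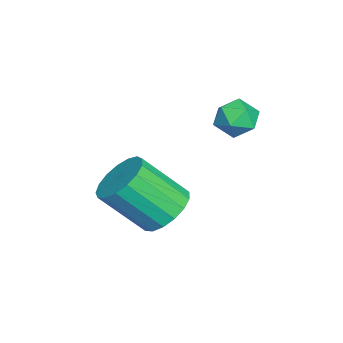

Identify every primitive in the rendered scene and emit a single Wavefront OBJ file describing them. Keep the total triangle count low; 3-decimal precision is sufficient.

v 0.096 2.937 -1.192
v 0.729 3.11 -0.772
v -0.089 1.91 -0.488
v 0.544 2.083 -0.068
v -0.092 2.528 -0.016
v 0.022 3.163 -0.451
v 0.618 1.857 -0.809
v 0.732 2.492 -1.244
v 1.051 2.443 -0.536
v 0.612 2.858 -0.046
v 0.028 2.162 -1.214
v -0.411 2.577 -0.724
v 1.249 0.548 -4.366
v 1.789 1.189 -3.839
v 2.011 -0.206 -2.367
v 1.471 -0.848 -2.894
v 1.345 1.27 -3.696
v 1.566 -0.125 -2.224
v 0.879 1.185 -3.705
v 1.1 -0.21 -2.234
v 0.498 0.955 -3.867
v 0.719 -0.44 -2.395
v 0.288 0.631 -4.142
v 0.51 -0.764 -2.671
v 0.3 0.288 -4.469
v 0.521 -1.107 -2.997
v 0.528 0.005 -4.772
v 0.75 -1.391 -3.301
v 0.922 -0.155 -4.982
v 1.143 -1.55 -3.511
v 1.391 -0.153 -5.051
v 1.612 -1.548 -3.579
v 1.827 0.01 -4.963
v 2.049 -1.386 -3.491
v 2.131 0.295 -4.738
v 2.353 -1.1 -3.266
v 2.233 0.638 -4.428
v 2.455 -0.757 -2.956
v 2.11 0.961 -4.103
v 2.331 -0.434 -2.632
f 1 12 6
f 1 6 2
f 1 2 8
f 1 8 11
f 1 11 12
f 2 6 10
f 6 12 5
f 12 11 3
f 11 8 7
f 8 2 9
f 4 10 5
f 4 5 3
f 4 3 7
f 4 7 9
f 4 9 10
f 5 10 6
f 3 5 12
f 7 3 11
f 9 7 8
f 10 9 2
f 14 13 17
f 14 17 15
f 15 17 18
f 15 18 16
f 17 13 19
f 17 19 18
f 18 19 20
f 18 20 16
f 19 13 21
f 19 21 20
f 20 21 22
f 20 22 16
f 21 13 23
f 21 23 22
f 22 23 24
f 22 24 16
f 23 13 25
f 23 25 24
f 24 25 26
f 24 26 16
f 25 13 27
f 25 27 26
f 26 27 28
f 26 28 16
f 27 13 29
f 27 29 28
f 28 29 30
f 28 30 16
f 29 13 31
f 29 31 30
f 30 31 32
f 30 32 16
f 31 13 33
f 31 33 32
f 32 33 34
f 32 34 16
f 33 13 35
f 33 35 34
f 34 35 36
f 34 36 16
f 35 13 37
f 35 37 36
f 36 37 38
f 36 38 16
f 37 13 39
f 37 39 38
f 38 39 40
f 38 40 16
f 39 13 14
f 39 14 40
f 40 14 15
f 40 15 16



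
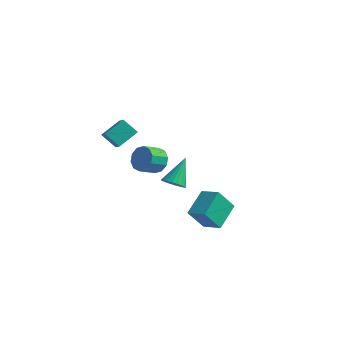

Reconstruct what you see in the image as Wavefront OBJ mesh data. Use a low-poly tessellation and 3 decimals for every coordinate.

v -0.668 -3.777 1.973
v -1.479 -3.903 2.734
v -0.245 -2.653 2.61
v -1.056 -2.779 3.372
v -0.084 -4.301 2.508
v -0.895 -4.427 3.27
v 0.339 -3.177 3.146
v -0.472 -3.303 3.907
v 1.742 -3.529 1.585
v 2.303 -3.985 1.199
v 1.92 -4.907 1.729
v 1.358 -4.451 2.115
v 2.507 -3.82 1.633
v 2.123 -4.742 2.163
v 2.418 -3.544 2.048
v 2.035 -4.465 2.579
v 2.071 -3.262 2.287
v 1.687 -4.184 2.817
v 1.598 -3.083 2.257
v 1.215 -4.004 2.787
v 1.18 -3.073 1.971
v 0.797 -3.995 2.501
v 0.977 -3.238 1.537
v 0.593 -4.16 2.067
v 1.065 -3.515 1.121
v 0.682 -4.436 1.652
v 1.413 -3.796 0.883
v 1.029 -4.718 1.413
v 1.885 -3.976 0.913
v 1.502 -4.897 1.443
v -0.652 2.087 -4.259
v 0.039 1.855 -4.045
v -0.648 3.433 -2.821
v 0.108 2.081 -4.256
v 0.045 2.307 -4.467
v -0.139 2.495 -4.643
v -0.411 2.613 -4.752
v -0.725 2.639 -4.776
v -1.026 2.571 -4.711
v -1.263 2.418 -4.567
v -1.394 2.208 -4.37
v -1.397 1.978 -4.155
v -1.271 1.766 -3.957
v -1.038 1.61 -3.811
v -0.739 1.536 -3.743
v -0.424 1.557 -3.764
v -0.149 1.67 -3.871
v 2.153 -1.067 -3.859
v 3.333 -1.259 -3.429
v 2.108 0.527 -3.025
v 3.287 0.335 -2.594
v 2.753 -0.355 -5.186
v 3.932 -0.547 -4.755
v 2.707 1.239 -4.351
v 3.887 1.047 -3.921
f 2 4 1
f 5 2 1
f 1 4 3
f 3 5 1
f 2 8 4
f 6 2 5
f 6 8 2
f 4 8 3
f 7 5 3
f 3 8 7
f 7 6 5
f 8 6 7
f 10 9 13
f 10 13 11
f 11 13 14
f 11 14 12
f 13 9 15
f 13 15 14
f 14 15 16
f 14 16 12
f 15 9 17
f 15 17 16
f 16 17 18
f 16 18 12
f 17 9 19
f 17 19 18
f 18 19 20
f 18 20 12
f 19 9 21
f 19 21 20
f 20 21 22
f 20 22 12
f 21 9 23
f 21 23 22
f 22 23 24
f 22 24 12
f 23 9 25
f 23 25 24
f 24 25 26
f 24 26 12
f 25 9 27
f 25 27 26
f 26 27 28
f 26 28 12
f 27 9 29
f 27 29 28
f 28 29 30
f 28 30 12
f 29 9 10
f 29 10 30
f 30 10 11
f 30 11 12
f 32 31 34
f 32 34 33
f 34 31 35
f 34 35 33
f 35 31 36
f 35 36 33
f 36 31 37
f 36 37 33
f 37 31 38
f 37 38 33
f 38 31 39
f 38 39 33
f 39 31 40
f 39 40 33
f 40 31 41
f 40 41 33
f 41 31 42
f 41 42 33
f 42 31 43
f 42 43 33
f 43 31 44
f 43 44 33
f 44 31 45
f 44 45 33
f 45 31 46
f 45 46 33
f 46 31 47
f 46 47 33
f 47 31 32
f 47 32 33
f 49 51 48
f 52 49 48
f 48 51 50
f 50 52 48
f 49 55 51
f 53 49 52
f 53 55 49
f 51 55 50
f 54 52 50
f 50 55 54
f 54 53 52
f 55 53 54



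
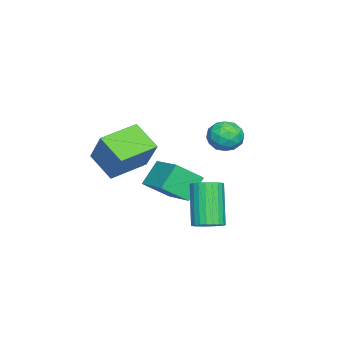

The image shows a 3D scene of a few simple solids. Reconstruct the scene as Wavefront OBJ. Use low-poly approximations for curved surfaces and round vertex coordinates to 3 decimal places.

v -1.451 0.835 3.171
v -1.165 1.247 2.647
v -1.235 -0.127 2.533
v -0.949 0.285 2.009
v -0.605 0.215 2.644
v -0.739 0.809 3.038
v -1.661 0.311 2.142
v -1.795 0.905 2.536
v -1.295 0.923 2.011
v -0.642 0.864 2.321
v -1.758 0.256 2.859
v -1.105 0.197 3.169
v -1.327 1.125 2.965
v -1.073 -0.005 2.215
v -0.871 -0.046 2.588
v -0.702 0.196 2.28
v -1.076 0.868 3.195
v -0.908 1.11 2.887
v -0.579 0.504 2.885
v -1.492 0.01 2.293
v -1.324 0.252 1.985
v -1.698 0.924 2.9
v -1.529 1.166 2.592
v -1.821 0.616 2.295
v -1.235 1.177 2.283
v -1.108 0.612 1.908
v -1.527 0.627 1.986
v -1.606 0.976 2.218
v -0.852 1.142 2.466
v -0.724 0.577 2.091
v -0.522 0.536 2.464
v -0.601 0.885 2.696
v -0.928 0.952 2.092
v -1.676 0.543 3.089
v -1.548 -0.022 2.714
v -1.799 0.235 2.484
v -1.878 0.584 2.716
v -1.292 0.508 3.272
v -1.165 -0.057 2.897
v -0.794 0.144 2.962
v -0.873 0.493 3.194
v -1.472 0.168 3.088
v 0.483 0.408 -1.101
v 0.768 0.878 -0.837
v -0.178 0.562 0.745
v -0.463 0.092 0.481
v 0.577 0.986 -0.929
v -0.369 0.67 0.653
v 0.371 1.005 -1.048
v -0.574 0.689 0.534
v 0.183 0.934 -1.175
v -0.762 0.618 0.407
v 0.04 0.783 -1.291
v -0.905 0.467 0.291
v -0.035 0.574 -1.377
v -0.981 0.258 0.205
v -0.032 0.341 -1.422
v -0.977 0.024 0.16
v 0.05 0.117 -1.418
v -0.895 -0.199 0.164
v 0.198 -0.062 -1.365
v -0.748 -0.378 0.217
v 0.389 -0.17 -1.273
v -0.557 -0.486 0.309
v 0.594 -0.189 -1.154
v -0.351 -0.505 0.428
v 0.782 -0.118 -1.027
v -0.163 -0.434 0.555
v 0.925 0.033 -0.911
v -0.02 -0.283 0.671
v 1.001 0.242 -0.825
v 0.055 -0.074 0.757
v 0.997 0.476 -0.78
v 0.052 0.159 0.802
v 0.915 0.699 -0.784
v -0.03 0.383 0.798
v 0.468 -3.174 0.737
v -0.07 -4.107 1.501
v -0.788 -2.235 1.002
v -1.325 -3.168 1.765
v 1.225 -2.532 2.055
v 0.688 -3.465 2.818
v -0.03 -1.593 2.319
v -0.568 -2.526 3.083
v -4.87 -1.989 -1.375
v -4.306 -2.899 -0.552
v -3.777 -0.909 -0.928
v -3.214 -1.819 -0.105
v -4.126 -2.361 -2.295
v -3.563 -3.271 -1.472
v -3.034 -1.281 -1.848
v -2.47 -2.191 -1.025
f 1 38 17
f 38 12 41
f 17 41 6
f 38 41 17
f 1 17 13
f 17 6 18
f 13 18 2
f 17 18 13
f 1 13 22
f 13 2 23
f 22 23 8
f 13 23 22
f 1 22 34
f 22 8 37
f 34 37 11
f 22 37 34
f 1 34 38
f 34 11 42
f 38 42 12
f 34 42 38
f 2 18 29
f 18 6 32
f 29 32 10
f 18 32 29
f 6 41 19
f 41 12 40
f 19 40 5
f 41 40 19
f 12 42 39
f 42 11 35
f 39 35 3
f 42 35 39
f 11 37 36
f 37 8 24
f 36 24 7
f 37 24 36
f 8 23 28
f 23 2 25
f 28 25 9
f 23 25 28
f 4 30 16
f 30 10 31
f 16 31 5
f 30 31 16
f 4 16 14
f 16 5 15
f 14 15 3
f 16 15 14
f 4 14 21
f 14 3 20
f 21 20 7
f 14 20 21
f 4 21 26
f 21 7 27
f 26 27 9
f 21 27 26
f 4 26 30
f 26 9 33
f 30 33 10
f 26 33 30
f 5 31 19
f 31 10 32
f 19 32 6
f 31 32 19
f 3 15 39
f 15 5 40
f 39 40 12
f 15 40 39
f 7 20 36
f 20 3 35
f 36 35 11
f 20 35 36
f 9 27 28
f 27 7 24
f 28 24 8
f 27 24 28
f 10 33 29
f 33 9 25
f 29 25 2
f 33 25 29
f 44 43 47
f 44 47 45
f 45 47 48
f 45 48 46
f 47 43 49
f 47 49 48
f 48 49 50
f 48 50 46
f 49 43 51
f 49 51 50
f 50 51 52
f 50 52 46
f 51 43 53
f 51 53 52
f 52 53 54
f 52 54 46
f 53 43 55
f 53 55 54
f 54 55 56
f 54 56 46
f 55 43 57
f 55 57 56
f 56 57 58
f 56 58 46
f 57 43 59
f 57 59 58
f 58 59 60
f 58 60 46
f 59 43 61
f 59 61 60
f 60 61 62
f 60 62 46
f 61 43 63
f 61 63 62
f 62 63 64
f 62 64 46
f 63 43 65
f 63 65 64
f 64 65 66
f 64 66 46
f 65 43 67
f 65 67 66
f 66 67 68
f 66 68 46
f 67 43 69
f 67 69 68
f 68 69 70
f 68 70 46
f 69 43 71
f 69 71 70
f 70 71 72
f 70 72 46
f 71 43 73
f 71 73 72
f 72 73 74
f 72 74 46
f 73 43 75
f 73 75 74
f 74 75 76
f 74 76 46
f 75 43 44
f 75 44 76
f 76 44 45
f 76 45 46
f 78 80 77
f 81 78 77
f 77 80 79
f 79 81 77
f 78 84 80
f 82 78 81
f 82 84 78
f 80 84 79
f 83 81 79
f 79 84 83
f 83 82 81
f 84 82 83
f 86 88 85
f 89 86 85
f 85 88 87
f 87 89 85
f 86 92 88
f 90 86 89
f 90 92 86
f 88 92 87
f 91 89 87
f 87 92 91
f 91 90 89
f 92 90 91



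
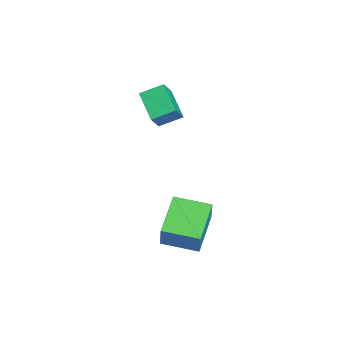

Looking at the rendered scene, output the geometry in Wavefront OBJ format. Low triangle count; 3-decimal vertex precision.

v 2.484 1.29 -1.662
v 2.964 1.291 -0.562
v 2.885 2.672 -1.838
v 3.365 2.673 -0.739
v 3.995 0.767 -2.321
v 4.475 0.768 -1.222
v 4.396 2.149 -2.498
v 4.876 2.15 -1.398
v -0.305 0.482 2.405
v 0.212 0.184 3.145
v -0.377 1.388 2.82
v 0.14 1.091 3.56
v 0.84 0.869 1.76
v 1.357 0.572 2.5
v 0.768 1.776 2.175
v 1.285 1.478 2.915
f 2 4 1
f 5 2 1
f 1 4 3
f 3 5 1
f 2 8 4
f 6 2 5
f 6 8 2
f 4 8 3
f 7 5 3
f 3 8 7
f 7 6 5
f 8 6 7
f 10 12 9
f 13 10 9
f 9 12 11
f 11 13 9
f 10 16 12
f 14 10 13
f 14 16 10
f 12 16 11
f 15 13 11
f 11 16 15
f 15 14 13
f 16 14 15



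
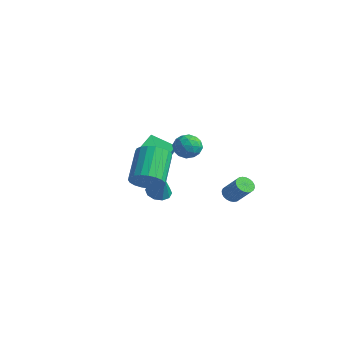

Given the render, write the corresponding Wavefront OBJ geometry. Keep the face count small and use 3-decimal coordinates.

v 0.849 3.725 -3.929
v 1.283 3.554 -4.322
v 2.326 3.684 -3.223
v 1.891 3.855 -2.831
v 1.284 3.79 -4.351
v 2.327 3.92 -3.253
v 1.219 4.017 -4.316
v 2.262 4.146 -3.218
v 1.098 4.199 -4.222
v 2.141 4.328 -3.124
v 0.939 4.308 -4.083
v 1.982 4.438 -2.985
v 0.765 4.329 -3.921
v 1.808 4.459 -2.823
v 0.605 4.259 -3.761
v 1.648 4.388 -2.663
v 0.482 4.106 -3.626
v 1.525 4.236 -2.527
v 0.414 3.896 -3.537
v 1.457 4.026 -2.438
v 0.413 3.66 -3.507
v 1.456 3.79 -2.409
v 0.478 3.434 -3.542
v 1.521 3.563 -2.444
v 0.599 3.252 -3.636
v 1.642 3.381 -2.538
v 0.758 3.142 -3.775
v 1.801 3.272 -2.677
v 0.932 3.121 -3.937
v 1.975 3.251 -2.839
v 1.092 3.192 -4.097
v 2.135 3.321 -2.999
v 1.215 3.344 -4.233
v 2.258 3.474 -3.134
v -2.149 0.945 -4.033
v -1.527 0.73 -4.434
v -1.371 0.795 -2.747
v -1.515 1.203 -4.386
v -1.745 1.578 -4.204
v -2.129 1.71 -3.956
v -2.521 1.551 -3.738
v -2.77 1.16 -3.633
v -2.782 0.686 -3.68
v -2.552 0.312 -3.862
v -2.168 0.179 -4.11
v -1.777 0.338 -4.328
v 3.052 -3.796 0.027
v 3.832 -3.205 0.087
v 2.748 -1.914 1.454
v 1.968 -2.504 1.393
v 3.628 -3.044 -0.226
v 2.544 -1.753 1.14
v 3.324 -3.013 -0.497
v 2.24 -1.722 0.87
v 2.974 -3.117 -0.676
v 1.89 -1.826 0.69
v 2.637 -3.339 -0.734
v 1.553 -2.048 0.632
v 2.371 -3.639 -0.661
v 1.287 -2.348 0.706
v 2.224 -3.967 -0.468
v 1.14 -2.676 0.898
v 2.219 -4.265 -0.19
v 1.136 -2.974 1.176
v 2.359 -4.481 0.125
v 1.275 -3.19 1.492
v 2.618 -4.58 0.424
v 1.534 -3.289 1.79
v 2.953 -4.542 0.654
v 1.869 -3.251 2.02
v 3.304 -4.376 0.775
v 2.22 -3.085 2.142
v 3.612 -4.109 0.767
v 2.528 -2.818 2.134
v 3.823 -3.788 0.631
v 2.739 -2.497 1.998
v 3.901 -3.468 0.391
v 2.817 -2.177 1.757
v -1.381 -1.28 -0.526
v -1.757 -0.037 0.245
v -0.167 -0.508 -1.179
v -0.543 0.735 -0.409
v -0.697 -1.615 0.349
v -1.073 -0.372 1.119
v 0.517 -0.843 -0.305
v 0.141 0.4 0.466
v 3.216 -1.152 2.805
v 3.645 -0.678 2.258
v 3.275 -2.202 1.942
v 3.704 -1.728 1.395
v 4.063 -1.965 2.118
v 4.026 -1.316 2.651
v 2.894 -1.564 1.549
v 2.857 -0.915 2.082
v 3.446 -0.933 1.482
v 4.168 -1.181 1.833
v 2.752 -1.699 2.367
v 3.474 -1.947 2.718
v 3.425 -0.822 2.607
v 3.495 -2.058 1.593
v 3.706 -2.197 2.017
v 3.958 -1.918 1.696
v 3.649 -1.198 2.839
v 3.902 -0.919 2.517
v 4.147 -1.676 2.434
v 3.018 -1.961 1.683
v 3.271 -1.682 1.361
v 2.962 -0.962 2.504
v 3.214 -0.683 2.183
v 2.773 -1.204 1.766
v 3.56 -0.694 1.829
v 3.595 -1.311 1.322
v 3.119 -1.215 1.412
v 3.097 -0.833 1.726
v 3.985 -0.84 2.036
v 4.02 -1.457 1.529
v 4.231 -1.597 1.954
v 4.209 -1.215 2.267
v 3.868 -0.989 1.58
v 2.9 -1.423 2.671
v 2.935 -2.04 2.164
v 2.711 -1.665 1.933
v 2.689 -1.283 2.246
v 3.325 -1.569 2.878
v 3.36 -2.186 2.371
v 3.823 -2.047 2.474
v 3.801 -1.665 2.788
v 3.052 -1.891 2.62
f 2 1 5
f 2 5 3
f 3 5 6
f 3 6 4
f 5 1 7
f 5 7 6
f 6 7 8
f 6 8 4
f 7 1 9
f 7 9 8
f 8 9 10
f 8 10 4
f 9 1 11
f 9 11 10
f 10 11 12
f 10 12 4
f 11 1 13
f 11 13 12
f 12 13 14
f 12 14 4
f 13 1 15
f 13 15 14
f 14 15 16
f 14 16 4
f 15 1 17
f 15 17 16
f 16 17 18
f 16 18 4
f 17 1 19
f 17 19 18
f 18 19 20
f 18 20 4
f 19 1 21
f 19 21 20
f 20 21 22
f 20 22 4
f 21 1 23
f 21 23 22
f 22 23 24
f 22 24 4
f 23 1 25
f 23 25 24
f 24 25 26
f 24 26 4
f 25 1 27
f 25 27 26
f 26 27 28
f 26 28 4
f 27 1 29
f 27 29 28
f 28 29 30
f 28 30 4
f 29 1 31
f 29 31 30
f 30 31 32
f 30 32 4
f 31 1 33
f 31 33 32
f 32 33 34
f 32 34 4
f 33 1 2
f 33 2 34
f 34 2 3
f 34 3 4
f 36 35 38
f 36 38 37
f 38 35 39
f 38 39 37
f 39 35 40
f 39 40 37
f 40 35 41
f 40 41 37
f 41 35 42
f 41 42 37
f 42 35 43
f 42 43 37
f 43 35 44
f 43 44 37
f 44 35 45
f 44 45 37
f 45 35 46
f 45 46 37
f 46 35 36
f 46 36 37
f 48 47 51
f 48 51 49
f 49 51 52
f 49 52 50
f 51 47 53
f 51 53 52
f 52 53 54
f 52 54 50
f 53 47 55
f 53 55 54
f 54 55 56
f 54 56 50
f 55 47 57
f 55 57 56
f 56 57 58
f 56 58 50
f 57 47 59
f 57 59 58
f 58 59 60
f 58 60 50
f 59 47 61
f 59 61 60
f 60 61 62
f 60 62 50
f 61 47 63
f 61 63 62
f 62 63 64
f 62 64 50
f 63 47 65
f 63 65 64
f 64 65 66
f 64 66 50
f 65 47 67
f 65 67 66
f 66 67 68
f 66 68 50
f 67 47 69
f 67 69 68
f 68 69 70
f 68 70 50
f 69 47 71
f 69 71 70
f 70 71 72
f 70 72 50
f 71 47 73
f 71 73 72
f 72 73 74
f 72 74 50
f 73 47 75
f 73 75 74
f 74 75 76
f 74 76 50
f 75 47 77
f 75 77 76
f 76 77 78
f 76 78 50
f 77 47 48
f 77 48 78
f 78 48 49
f 78 49 50
f 80 82 79
f 83 80 79
f 79 82 81
f 81 83 79
f 80 86 82
f 84 80 83
f 84 86 80
f 82 86 81
f 85 83 81
f 81 86 85
f 85 84 83
f 86 84 85
f 87 124 103
f 124 98 127
f 103 127 92
f 124 127 103
f 87 103 99
f 103 92 104
f 99 104 88
f 103 104 99
f 87 99 108
f 99 88 109
f 108 109 94
f 99 109 108
f 87 108 120
f 108 94 123
f 120 123 97
f 108 123 120
f 87 120 124
f 120 97 128
f 124 128 98
f 120 128 124
f 88 104 115
f 104 92 118
f 115 118 96
f 104 118 115
f 92 127 105
f 127 98 126
f 105 126 91
f 127 126 105
f 98 128 125
f 128 97 121
f 125 121 89
f 128 121 125
f 97 123 122
f 123 94 110
f 122 110 93
f 123 110 122
f 94 109 114
f 109 88 111
f 114 111 95
f 109 111 114
f 90 116 102
f 116 96 117
f 102 117 91
f 116 117 102
f 90 102 100
f 102 91 101
f 100 101 89
f 102 101 100
f 90 100 107
f 100 89 106
f 107 106 93
f 100 106 107
f 90 107 112
f 107 93 113
f 112 113 95
f 107 113 112
f 90 112 116
f 112 95 119
f 116 119 96
f 112 119 116
f 91 117 105
f 117 96 118
f 105 118 92
f 117 118 105
f 89 101 125
f 101 91 126
f 125 126 98
f 101 126 125
f 93 106 122
f 106 89 121
f 122 121 97
f 106 121 122
f 95 113 114
f 113 93 110
f 114 110 94
f 113 110 114
f 96 119 115
f 119 95 111
f 115 111 88
f 119 111 115

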